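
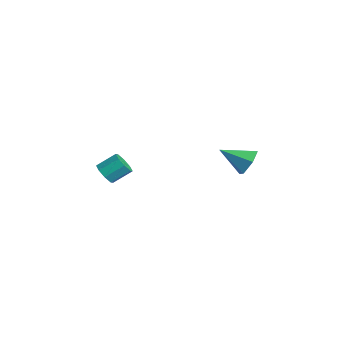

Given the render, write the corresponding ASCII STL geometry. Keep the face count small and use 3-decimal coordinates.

solid 
facet normal 0.463 0.744 -0.482
outer loop
vertex 2.587 3.167 2.287
vertex 2.051 3.662 2.536
vertex 2.686 3.538 2.955
endloop
endfacet
facet normal 0.599 -0.735 0.319
outer loop
vertex 2.587 3.167 2.287
vertex 2.686 3.538 2.955
vertex 1.389 2.598 3.224
endloop
endfacet
facet normal 0.463 0.744 -0.482
outer loop
vertex 2.686 3.538 2.955
vertex 2.051 3.662 2.536
vertex 2.15 4.032 3.203
endloop
endfacet
facet normal 0.301 -0.146 0.942
outer loop
vertex 2.686 3.538 2.955
vertex 2.15 4.032 3.203
vertex 1.389 2.598 3.224
endloop
endfacet
facet normal 0.463 0.744 -0.482
outer loop
vertex 2.15 4.032 3.203
vertex 2.051 3.662 2.536
vertex 1.516 4.156 2.785
endloop
endfacet
facet normal -0.492 0.273 0.827
outer loop
vertex 2.15 4.032 3.203
vertex 1.516 4.156 2.785
vertex 1.389 2.598 3.224
endloop
endfacet
facet normal 0.463 0.744 -0.481
outer loop
vertex 1.516 4.156 2.785
vertex 2.051 3.662 2.536
vertex 1.417 3.786 2.117
endloop
endfacet
facet normal -0.990 0.106 0.088
outer loop
vertex 1.516 4.156 2.785
vertex 1.417 3.786 2.117
vertex 1.389 2.598 3.224
endloop
endfacet
facet normal 0.464 0.744 -0.481
outer loop
vertex 1.417 3.786 2.117
vertex 2.051 3.662 2.536
vertex 1.953 3.291 1.868
endloop
endfacet
facet normal -0.694 -0.482 -0.535
outer loop
vertex 1.417 3.786 2.117
vertex 1.953 3.291 1.868
vertex 1.389 2.598 3.224
endloop
endfacet
facet normal 0.464 0.744 -0.481
outer loop
vertex 1.953 3.291 1.868
vertex 2.051 3.662 2.536
vertex 2.587 3.167 2.287
endloop
endfacet
facet normal 0.101 -0.902 -0.419
outer loop
vertex 1.953 3.291 1.868
vertex 2.587 3.167 2.287
vertex 1.389 2.598 3.224
endloop
endfacet
facet normal -0.144 -0.810 -0.569
outer loop
vertex -3.856 -0.871 -0.166
vertex -4.068 -0.505 -0.633
vertex -3.504 -0.726 -0.461
endloop
endfacet
facet normal 0.667 -0.503 0.549
outer loop
vertex -3.856 -0.871 -0.166
vertex -3.504 -0.726 -0.461
vertex -3.7 0.019 0.46
endloop
endfacet
facet normal 0.666 -0.504 0.550
outer loop
vertex -3.7 0.019 0.46
vertex -3.504 -0.726 -0.461
vertex -3.347 0.165 0.166
endloop
endfacet
facet normal 0.140 0.809 0.570
outer loop
vertex -3.7 0.019 0.46
vertex -3.347 0.165 0.166
vertex -3.912 0.385 -0.007
endloop
endfacet
facet normal -0.143 -0.809 -0.570
outer loop
vertex -3.504 -0.726 -0.461
vertex -4.068 -0.505 -0.633
vertex -3.482 -0.451 -0.857
endloop
endfacet
facet normal 0.989 -0.143 -0.044
outer loop
vertex -3.504 -0.726 -0.461
vertex -3.482 -0.451 -0.857
vertex -3.347 0.165 0.166
endloop
endfacet
facet normal 0.989 -0.143 -0.044
outer loop
vertex -3.347 0.165 0.166
vertex -3.482 -0.451 -0.857
vertex -3.325 0.439 -0.23
endloop
endfacet
facet normal 0.141 0.810 0.569
outer loop
vertex -3.347 0.165 0.166
vertex -3.325 0.439 -0.23
vertex -3.912 0.385 -0.007
endloop
endfacet
facet normal -0.143 -0.810 -0.569
outer loop
vertex -3.482 -0.451 -0.857
vertex -4.068 -0.505 -0.633
vertex -3.803 -0.208 -1.122
endloop
endfacet
facet normal 0.732 0.301 -0.611
outer loop
vertex -3.482 -0.451 -0.857
vertex -3.803 -0.208 -1.122
vertex -3.325 0.439 -0.23
endloop
endfacet
facet normal 0.731 0.302 -0.611
outer loop
vertex -3.325 0.439 -0.23
vertex -3.803 -0.208 -1.122
vertex -3.647 0.682 -0.495
endloop
endfacet
facet normal 0.142 0.809 0.570
outer loop
vertex -3.325 0.439 -0.23
vertex -3.647 0.682 -0.495
vertex -3.912 0.385 -0.007
endloop
endfacet
facet normal -0.143 -0.810 -0.569
outer loop
vertex -3.803 -0.208 -1.122
vertex -4.068 -0.505 -0.633
vertex -4.28 -0.139 -1.1
endloop
endfacet
facet normal 0.045 0.570 -0.820
outer loop
vertex -3.803 -0.208 -1.122
vertex -4.28 -0.139 -1.1
vertex -3.647 0.682 -0.495
endloop
endfacet
facet normal 0.046 0.569 -0.821
outer loop
vertex -3.647 0.682 -0.495
vertex -4.28 -0.139 -1.1
vertex -4.124 0.751 -0.474
endloop
endfacet
facet normal 0.142 0.809 0.570
outer loop
vertex -3.647 0.682 -0.495
vertex -4.124 0.751 -0.474
vertex -3.912 0.385 -0.007
endloop
endfacet
facet normal -0.140 -0.809 -0.570
outer loop
vertex -4.28 -0.139 -1.1
vertex -4.068 -0.505 -0.633
vertex -4.633 -0.285 -0.806
endloop
endfacet
facet normal -0.666 0.504 -0.550
outer loop
vertex -4.28 -0.139 -1.1
vertex -4.633 -0.285 -0.806
vertex -4.124 0.751 -0.474
endloop
endfacet
facet normal -0.667 0.504 -0.549
outer loop
vertex -4.124 0.751 -0.474
vertex -4.633 -0.285 -0.806
vertex -4.476 0.606 -0.179
endloop
endfacet
facet normal 0.144 0.810 0.569
outer loop
vertex -4.124 0.751 -0.474
vertex -4.476 0.606 -0.179
vertex -3.912 0.385 -0.007
endloop
endfacet
facet normal -0.141 -0.810 -0.569
outer loop
vertex -4.633 -0.285 -0.806
vertex -4.068 -0.505 -0.633
vertex -4.655 -0.559 -0.41
endloop
endfacet
facet normal -0.989 0.143 0.044
outer loop
vertex -4.633 -0.285 -0.806
vertex -4.655 -0.559 -0.41
vertex -4.476 0.606 -0.179
endloop
endfacet
facet normal -0.989 0.143 0.044
outer loop
vertex -4.476 0.606 -0.179
vertex -4.655 -0.559 -0.41
vertex -4.498 0.331 0.217
endloop
endfacet
facet normal 0.143 0.809 0.570
outer loop
vertex -4.476 0.606 -0.179
vertex -4.498 0.331 0.217
vertex -3.912 0.385 -0.007
endloop
endfacet
facet normal -0.142 -0.809 -0.570
outer loop
vertex -4.655 -0.559 -0.41
vertex -4.068 -0.505 -0.633
vertex -4.333 -0.802 -0.145
endloop
endfacet
facet normal -0.731 -0.302 0.612
outer loop
vertex -4.655 -0.559 -0.41
vertex -4.333 -0.802 -0.145
vertex -4.498 0.331 0.217
endloop
endfacet
facet normal -0.732 -0.302 0.610
outer loop
vertex -4.498 0.331 0.217
vertex -4.333 -0.802 -0.145
vertex -4.177 0.088 0.482
endloop
endfacet
facet normal 0.143 0.810 0.569
outer loop
vertex -4.498 0.331 0.217
vertex -4.177 0.088 0.482
vertex -3.912 0.385 -0.007
endloop
endfacet
facet normal -0.142 -0.809 -0.570
outer loop
vertex -4.333 -0.802 -0.145
vertex -4.068 -0.505 -0.633
vertex -3.856 -0.871 -0.166
endloop
endfacet
facet normal -0.046 -0.570 0.820
outer loop
vertex -4.333 -0.802 -0.145
vertex -3.856 -0.871 -0.166
vertex -4.177 0.088 0.482
endloop
endfacet
facet normal -0.045 -0.570 0.821
outer loop
vertex -4.177 0.088 0.482
vertex -3.856 -0.871 -0.166
vertex -3.7 0.019 0.46
endloop
endfacet
facet normal 0.143 0.810 0.569
outer loop
vertex -4.177 0.088 0.482
vertex -3.7 0.019 0.46
vertex -3.912 0.385 -0.007
endloop
endfacet

endsolid


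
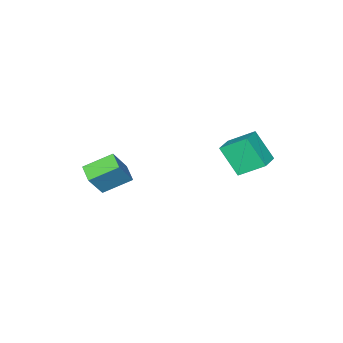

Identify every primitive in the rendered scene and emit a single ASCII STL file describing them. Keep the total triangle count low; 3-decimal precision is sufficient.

solid 
facet normal -0.512 -0.051 -0.857
outer loop
vertex 2.81 -3.982 -1.243
vertex 1.29 -3.065 -0.389
vertex 3.244 -2.965 -1.563
endloop
endfacet
facet normal 0.772 -0.466 -0.433
outer loop
vertex 4.35 -2.855 0.289
vertex 2.81 -3.982 -1.243
vertex 3.244 -2.965 -1.563
endloop
endfacet
facet normal -0.512 -0.052 -0.857
outer loop
vertex 3.244 -2.965 -1.563
vertex 1.29 -3.065 -0.389
vertex 1.723 -2.048 -0.709
endloop
endfacet
facet normal 0.377 0.884 -0.278
outer loop
vertex 1.723 -2.048 -0.709
vertex 4.35 -2.855 0.289
vertex 3.244 -2.965 -1.563
endloop
endfacet
facet normal -0.377 -0.884 0.278
outer loop
vertex 2.81 -3.982 -1.243
vertex 2.396 -2.955 1.463
vertex 1.29 -3.065 -0.389
endloop
endfacet
facet normal 0.772 -0.465 -0.434
outer loop
vertex 3.917 -3.872 0.609
vertex 2.81 -3.982 -1.243
vertex 4.35 -2.855 0.289
endloop
endfacet
facet normal -0.377 -0.884 0.278
outer loop
vertex 3.917 -3.872 0.609
vertex 2.396 -2.955 1.463
vertex 2.81 -3.982 -1.243
endloop
endfacet
facet normal -0.772 0.465 0.433
outer loop
vertex 1.29 -3.065 -0.389
vertex 2.396 -2.955 1.463
vertex 1.723 -2.048 -0.709
endloop
endfacet
facet normal 0.377 0.884 -0.278
outer loop
vertex 2.83 -1.938 1.143
vertex 4.35 -2.855 0.289
vertex 1.723 -2.048 -0.709
endloop
endfacet
facet normal -0.772 0.466 0.434
outer loop
vertex 1.723 -2.048 -0.709
vertex 2.396 -2.955 1.463
vertex 2.83 -1.938 1.143
endloop
endfacet
facet normal 0.513 0.051 0.857
outer loop
vertex 2.83 -1.938 1.143
vertex 3.917 -3.872 0.609
vertex 4.35 -2.855 0.289
endloop
endfacet
facet normal 0.512 0.051 0.857
outer loop
vertex 2.396 -2.955 1.463
vertex 3.917 -3.872 0.609
vertex 2.83 -1.938 1.143
endloop
endfacet
facet normal -0.900 -0.369 -0.231
outer loop
vertex -2.368 3.558 4.712
vertex -2.509 4.906 3.107
vertex -1.538 2.26 3.549
endloop
endfacet
facet normal 0.067 -0.642 0.764
outer loop
vertex -0.431 2.714 3.833
vertex -2.368 3.558 4.712
vertex -1.538 2.26 3.549
endloop
endfacet
facet normal -0.900 -0.369 -0.231
outer loop
vertex -1.538 2.26 3.549
vertex -2.509 4.906 3.107
vertex -1.679 3.608 1.944
endloop
endfacet
facet normal 0.430 -0.672 -0.602
outer loop
vertex -1.679 3.608 1.944
vertex -0.431 2.714 3.833
vertex -1.538 2.26 3.549
endloop
endfacet
facet normal -0.430 0.672 0.602
outer loop
vertex -2.368 3.558 4.712
vertex -1.402 5.36 3.391
vertex -2.509 4.906 3.107
endloop
endfacet
facet normal 0.067 -0.642 0.764
outer loop
vertex -1.261 4.012 4.996
vertex -2.368 3.558 4.712
vertex -0.431 2.714 3.833
endloop
endfacet
facet normal -0.430 0.672 0.602
outer loop
vertex -1.261 4.012 4.996
vertex -1.402 5.36 3.391
vertex -2.368 3.558 4.712
endloop
endfacet
facet normal -0.067 0.642 -0.764
outer loop
vertex -2.509 4.906 3.107
vertex -1.402 5.36 3.391
vertex -1.679 3.608 1.944
endloop
endfacet
facet normal 0.430 -0.672 -0.602
outer loop
vertex -0.572 4.062 2.228
vertex -0.431 2.714 3.833
vertex -1.679 3.608 1.944
endloop
endfacet
facet normal -0.067 0.642 -0.764
outer loop
vertex -1.679 3.608 1.944
vertex -1.402 5.36 3.391
vertex -0.572 4.062 2.228
endloop
endfacet
facet normal 0.900 0.369 0.231
outer loop
vertex -0.572 4.062 2.228
vertex -1.261 4.012 4.996
vertex -0.431 2.714 3.833
endloop
endfacet
facet normal 0.900 0.369 0.231
outer loop
vertex -1.402 5.36 3.391
vertex -1.261 4.012 4.996
vertex -0.572 4.062 2.228
endloop
endfacet

endsolid


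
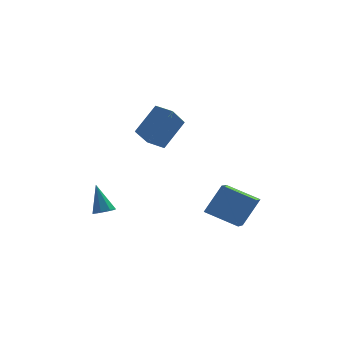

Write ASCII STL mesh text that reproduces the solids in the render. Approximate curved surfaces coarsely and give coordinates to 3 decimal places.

solid 
facet normal 0.222 -0.409 -0.885
outer loop
vertex -1.203 2.413 -2.282
vertex -1.716 2.509 -2.455
vertex -1.243 2.79 -2.466
endloop
endfacet
facet normal 0.855 0.298 0.424
outer loop
vertex -1.203 2.413 -2.282
vertex -1.243 2.79 -2.466
vertex -2.064 3.151 -1.065
endloop
endfacet
facet normal 0.222 -0.408 -0.886
outer loop
vertex -1.243 2.79 -2.466
vertex -1.716 2.509 -2.455
vertex -1.56 3.002 -2.643
endloop
endfacet
facet normal 0.520 0.850 0.086
outer loop
vertex -1.243 2.79 -2.466
vertex -1.56 3.002 -2.643
vertex -2.064 3.151 -1.065
endloop
endfacet
facet normal 0.221 -0.408 -0.886
outer loop
vertex -1.56 3.002 -2.643
vertex -1.716 2.509 -2.455
vertex -1.968 2.926 -2.71
endloop
endfacet
facet normal -0.159 0.977 -0.143
outer loop
vertex -1.56 3.002 -2.643
vertex -1.968 2.926 -2.71
vertex -2.064 3.151 -1.065
endloop
endfacet
facet normal 0.223 -0.407 -0.886
outer loop
vertex -1.968 2.926 -2.71
vertex -1.716 2.509 -2.455
vertex -2.229 2.605 -2.628
endloop
endfacet
facet normal -0.785 0.606 -0.129
outer loop
vertex -1.968 2.926 -2.71
vertex -2.229 2.605 -2.628
vertex -2.064 3.151 -1.065
endloop
endfacet
facet normal 0.222 -0.409 -0.885
outer loop
vertex -2.229 2.605 -2.628
vertex -1.716 2.509 -2.455
vertex -2.189 2.229 -2.444
endloop
endfacet
facet normal -0.992 -0.046 0.121
outer loop
vertex -2.229 2.605 -2.628
vertex -2.189 2.229 -2.444
vertex -2.064 3.151 -1.065
endloop
endfacet
facet normal 0.221 -0.408 -0.886
outer loop
vertex -2.189 2.229 -2.444
vertex -1.716 2.509 -2.455
vertex -1.871 2.017 -2.267
endloop
endfacet
facet normal -0.655 -0.599 0.460
outer loop
vertex -2.189 2.229 -2.444
vertex -1.871 2.017 -2.267
vertex -2.064 3.151 -1.065
endloop
endfacet
facet normal 0.221 -0.408 -0.886
outer loop
vertex -1.871 2.017 -2.267
vertex -1.716 2.509 -2.455
vertex -1.463 2.093 -2.2
endloop
endfacet
facet normal 0.022 -0.725 0.688
outer loop
vertex -1.871 2.017 -2.267
vertex -1.463 2.093 -2.2
vertex -2.064 3.151 -1.065
endloop
endfacet
facet normal 0.222 -0.408 -0.886
outer loop
vertex -1.463 2.093 -2.2
vertex -1.716 2.509 -2.455
vertex -1.203 2.413 -2.282
endloop
endfacet
facet normal 0.649 -0.354 0.674
outer loop
vertex -1.463 2.093 -2.2
vertex -1.203 2.413 -2.282
vertex -2.064 3.151 -1.065
endloop
endfacet
facet normal -0.401 -0.624 0.671
outer loop
vertex 1.245 1.239 3.93
vertex 0.535 1.853 4.077
vertex 0.328 0.479 2.675
endloop
endfacet
facet normal 0.747 -0.646 -0.155
outer loop
vertex 0.885 1.347 1.743
vertex 1.245 1.239 3.93
vertex 0.328 0.479 2.675
endloop
endfacet
facet normal -0.401 -0.624 0.671
outer loop
vertex 0.328 0.479 2.675
vertex 0.535 1.853 4.077
vertex -0.382 1.093 2.822
endloop
endfacet
facet normal -0.530 -0.439 -0.726
outer loop
vertex -0.382 1.093 2.822
vertex 0.885 1.347 1.743
vertex 0.328 0.479 2.675
endloop
endfacet
facet normal 0.530 0.439 0.726
outer loop
vertex 1.245 1.239 3.93
vertex 1.092 2.721 3.145
vertex 0.535 1.853 4.077
endloop
endfacet
facet normal 0.747 -0.646 -0.155
outer loop
vertex 1.802 2.107 2.998
vertex 1.245 1.239 3.93
vertex 0.885 1.347 1.743
endloop
endfacet
facet normal 0.530 0.439 0.726
outer loop
vertex 1.802 2.107 2.998
vertex 1.092 2.721 3.145
vertex 1.245 1.239 3.93
endloop
endfacet
facet normal -0.747 0.646 0.155
outer loop
vertex 0.535 1.853 4.077
vertex 1.092 2.721 3.145
vertex -0.382 1.093 2.822
endloop
endfacet
facet normal -0.530 -0.439 -0.726
outer loop
vertex 0.175 1.961 1.89
vertex 0.885 1.347 1.743
vertex -0.382 1.093 2.822
endloop
endfacet
facet normal -0.747 0.646 0.155
outer loop
vertex -0.382 1.093 2.822
vertex 1.092 2.721 3.145
vertex 0.175 1.961 1.89
endloop
endfacet
facet normal 0.401 0.624 -0.671
outer loop
vertex 0.175 1.961 1.89
vertex 1.802 2.107 2.998
vertex 0.885 1.347 1.743
endloop
endfacet
facet normal 0.401 0.624 -0.671
outer loop
vertex 1.092 2.721 3.145
vertex 1.802 2.107 2.998
vertex 0.175 1.961 1.89
endloop
endfacet
facet normal -0.849 0.350 0.396
outer loop
vertex 3.27 0.022 -0.05
vertex 3.574 1.244 -0.479
vertex 2.489 -0.279 -1.46
endloop
endfacet
facet normal -0.229 -0.918 0.323
outer loop
vertex 3.906 -0.864 -2.121
vertex 3.27 0.022 -0.05
vertex 2.489 -0.279 -1.46
endloop
endfacet
facet normal -0.849 0.350 0.396
outer loop
vertex 2.489 -0.279 -1.46
vertex 3.574 1.244 -0.479
vertex 2.792 0.943 -1.889
endloop
endfacet
facet normal -0.477 -0.184 -0.860
outer loop
vertex 2.792 0.943 -1.889
vertex 3.906 -0.864 -2.121
vertex 2.489 -0.279 -1.46
endloop
endfacet
facet normal 0.477 0.183 0.860
outer loop
vertex 3.27 0.022 -0.05
vertex 4.991 0.659 -1.14
vertex 3.574 1.244 -0.479
endloop
endfacet
facet normal -0.228 -0.918 0.323
outer loop
vertex 4.688 -0.563 -0.711
vertex 3.27 0.022 -0.05
vertex 3.906 -0.864 -2.121
endloop
endfacet
facet normal 0.477 0.184 0.860
outer loop
vertex 4.688 -0.563 -0.711
vertex 4.991 0.659 -1.14
vertex 3.27 0.022 -0.05
endloop
endfacet
facet normal 0.229 0.918 -0.323
outer loop
vertex 3.574 1.244 -0.479
vertex 4.991 0.659 -1.14
vertex 2.792 0.943 -1.889
endloop
endfacet
facet normal -0.476 -0.183 -0.860
outer loop
vertex 4.21 0.358 -2.55
vertex 3.906 -0.864 -2.121
vertex 2.792 0.943 -1.889
endloop
endfacet
facet normal 0.229 0.919 -0.323
outer loop
vertex 2.792 0.943 -1.889
vertex 4.991 0.659 -1.14
vertex 4.21 0.358 -2.55
endloop
endfacet
facet normal 0.849 -0.350 -0.396
outer loop
vertex 4.21 0.358 -2.55
vertex 4.688 -0.563 -0.711
vertex 3.906 -0.864 -2.121
endloop
endfacet
facet normal 0.849 -0.350 -0.396
outer loop
vertex 4.991 0.659 -1.14
vertex 4.688 -0.563 -0.711
vertex 4.21 0.358 -2.55
endloop
endfacet

endsolid


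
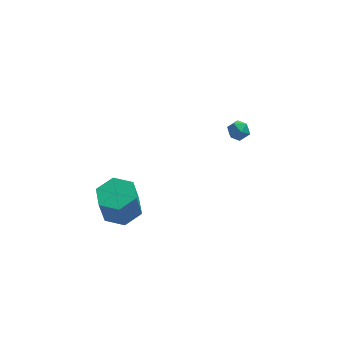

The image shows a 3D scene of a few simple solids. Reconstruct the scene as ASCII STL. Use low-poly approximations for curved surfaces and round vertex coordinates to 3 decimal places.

solid 
facet normal 0.118 0.447 0.887
outer loop
vertex 3.531 3.826 -3.336
vertex 3.23 3.316 -3.039
vertex 3.887 3.309 -3.123
endloop
endfacet
facet normal 0.645 0.625 0.439
outer loop
vertex 3.531 3.826 -3.336
vertex 3.887 3.309 -3.123
vertex 4.021 3.584 -3.711
endloop
endfacet
facet normal 0.352 0.926 -0.138
outer loop
vertex 3.531 3.826 -3.336
vertex 4.021 3.584 -3.711
vertex 3.446 3.761 -3.99
endloop
endfacet
facet normal -0.357 0.933 -0.046
outer loop
vertex 3.531 3.826 -3.336
vertex 3.446 3.761 -3.99
vertex 2.958 3.595 -3.574
endloop
endfacet
facet normal -0.500 0.637 0.587
outer loop
vertex 3.531 3.826 -3.336
vertex 2.958 3.595 -3.574
vertex 3.23 3.316 -3.039
endloop
endfacet
facet normal 0.972 0.024 0.233
outer loop
vertex 4.021 3.584 -3.711
vertex 3.887 3.309 -3.123
vertex 4.022 2.925 -3.646
endloop
endfacet
facet normal 0.120 -0.263 0.957
outer loop
vertex 3.887 3.309 -3.123
vertex 3.23 3.316 -3.039
vertex 3.534 2.759 -3.23
endloop
endfacet
facet normal -0.881 0.045 0.471
outer loop
vertex 3.23 3.316 -3.039
vertex 2.958 3.595 -3.574
vertex 2.959 2.936 -3.509
endloop
endfacet
facet normal -0.649 0.524 -0.552
outer loop
vertex 2.958 3.595 -3.574
vertex 3.446 3.761 -3.99
vertex 3.093 3.211 -4.097
endloop
endfacet
facet normal 0.497 0.512 -0.701
outer loop
vertex 3.446 3.761 -3.99
vertex 4.021 3.584 -3.711
vertex 3.75 3.204 -4.181
endloop
endfacet
facet normal 0.357 -0.933 0.046
outer loop
vertex 3.449 2.694 -3.884
vertex 4.022 2.925 -3.646
vertex 3.534 2.759 -3.23
endloop
endfacet
facet normal -0.352 -0.926 0.138
outer loop
vertex 3.449 2.694 -3.884
vertex 3.534 2.759 -3.23
vertex 2.959 2.936 -3.509
endloop
endfacet
facet normal -0.645 -0.625 -0.439
outer loop
vertex 3.449 2.694 -3.884
vertex 2.959 2.936 -3.509
vertex 3.093 3.211 -4.097
endloop
endfacet
facet normal -0.118 -0.447 -0.887
outer loop
vertex 3.449 2.694 -3.884
vertex 3.093 3.211 -4.097
vertex 3.75 3.204 -4.181
endloop
endfacet
facet normal 0.500 -0.637 -0.587
outer loop
vertex 3.449 2.694 -3.884
vertex 3.75 3.204 -4.181
vertex 4.022 2.925 -3.646
endloop
endfacet
facet normal 0.649 -0.524 0.552
outer loop
vertex 3.534 2.759 -3.23
vertex 4.022 2.925 -3.646
vertex 3.887 3.309 -3.123
endloop
endfacet
facet normal -0.497 -0.512 0.701
outer loop
vertex 2.959 2.936 -3.509
vertex 3.534 2.759 -3.23
vertex 3.23 3.316 -3.039
endloop
endfacet
facet normal -0.972 -0.024 -0.233
outer loop
vertex 3.093 3.211 -4.097
vertex 2.959 2.936 -3.509
vertex 2.958 3.595 -3.574
endloop
endfacet
facet normal -0.120 0.263 -0.957
outer loop
vertex 3.75 3.204 -4.181
vertex 3.093 3.211 -4.097
vertex 3.446 3.761 -3.99
endloop
endfacet
facet normal 0.881 -0.045 -0.471
outer loop
vertex 4.022 2.925 -3.646
vertex 3.75 3.204 -4.181
vertex 4.021 3.584 -3.711
endloop
endfacet
facet normal 0.165 0.150 -0.975
outer loop
vertex -2.175 -1.062 -3.783
vertex -3.069 -1.583 -4.014
vertex -3.091 -0.535 -3.857
endloop
endfacet
facet normal 0.475 0.855 0.211
outer loop
vertex -2.175 -1.062 -3.783
vertex -3.091 -0.535 -3.857
vertex -2.456 -1.317 -2.116
endloop
endfacet
facet normal 0.475 0.854 0.211
outer loop
vertex -2.456 -1.317 -2.116
vertex -3.091 -0.535 -3.857
vertex -3.373 -0.789 -2.19
endloop
endfacet
facet normal -0.164 -0.149 0.975
outer loop
vertex -2.456 -1.317 -2.116
vertex -3.373 -0.789 -2.19
vertex -3.351 -1.837 -2.346
endloop
endfacet
facet normal 0.165 0.150 -0.975
outer loop
vertex -3.091 -0.535 -3.857
vertex -3.069 -1.583 -4.014
vertex -3.986 -1.055 -4.088
endloop
endfacet
facet normal -0.510 0.859 0.045
outer loop
vertex -3.091 -0.535 -3.857
vertex -3.986 -1.055 -4.088
vertex -3.373 -0.789 -2.19
endloop
endfacet
facet normal -0.512 0.858 0.045
outer loop
vertex -3.373 -0.789 -2.19
vertex -3.986 -1.055 -4.088
vertex -4.267 -1.31 -2.42
endloop
endfacet
facet normal -0.164 -0.149 0.975
outer loop
vertex -3.373 -0.789 -2.19
vertex -4.267 -1.31 -2.42
vertex -3.351 -1.837 -2.346
endloop
endfacet
facet normal 0.164 0.149 -0.975
outer loop
vertex -3.986 -1.055 -4.088
vertex -3.069 -1.583 -4.014
vertex -3.964 -2.103 -4.244
endloop
endfacet
facet normal -0.986 0.004 -0.166
outer loop
vertex -3.986 -1.055 -4.088
vertex -3.964 -2.103 -4.244
vertex -4.267 -1.31 -2.42
endloop
endfacet
facet normal -0.986 0.004 -0.166
outer loop
vertex -4.267 -1.31 -2.42
vertex -3.964 -2.103 -4.244
vertex -4.245 -2.358 -2.577
endloop
endfacet
facet normal -0.165 -0.150 0.975
outer loop
vertex -4.267 -1.31 -2.42
vertex -4.245 -2.358 -2.577
vertex -3.351 -1.837 -2.346
endloop
endfacet
facet normal 0.164 0.149 -0.975
outer loop
vertex -3.964 -2.103 -4.244
vertex -3.069 -1.583 -4.014
vertex -3.047 -2.631 -4.17
endloop
endfacet
facet normal -0.475 -0.854 -0.211
outer loop
vertex -3.964 -2.103 -4.244
vertex -3.047 -2.631 -4.17
vertex -4.245 -2.358 -2.577
endloop
endfacet
facet normal -0.475 -0.855 -0.211
outer loop
vertex -4.245 -2.358 -2.577
vertex -3.047 -2.631 -4.17
vertex -3.329 -2.885 -2.503
endloop
endfacet
facet normal -0.165 -0.150 0.975
outer loop
vertex -4.245 -2.358 -2.577
vertex -3.329 -2.885 -2.503
vertex -3.351 -1.837 -2.346
endloop
endfacet
facet normal 0.164 0.149 -0.975
outer loop
vertex -3.047 -2.631 -4.17
vertex -3.069 -1.583 -4.014
vertex -2.153 -2.11 -3.94
endloop
endfacet
facet normal 0.511 -0.858 -0.044
outer loop
vertex -3.047 -2.631 -4.17
vertex -2.153 -2.11 -3.94
vertex -3.329 -2.885 -2.503
endloop
endfacet
facet normal 0.511 -0.859 -0.045
outer loop
vertex -3.329 -2.885 -2.503
vertex -2.153 -2.11 -3.94
vertex -2.434 -2.365 -2.272
endloop
endfacet
facet normal -0.165 -0.150 0.975
outer loop
vertex -3.329 -2.885 -2.503
vertex -2.434 -2.365 -2.272
vertex -3.351 -1.837 -2.346
endloop
endfacet
facet normal 0.165 0.150 -0.975
outer loop
vertex -2.153 -2.11 -3.94
vertex -3.069 -1.583 -4.014
vertex -2.175 -1.062 -3.783
endloop
endfacet
facet normal 0.986 -0.004 0.166
outer loop
vertex -2.153 -2.11 -3.94
vertex -2.175 -1.062 -3.783
vertex -2.434 -2.365 -2.272
endloop
endfacet
facet normal 0.986 -0.004 0.166
outer loop
vertex -2.434 -2.365 -2.272
vertex -2.175 -1.062 -3.783
vertex -2.456 -1.317 -2.116
endloop
endfacet
facet normal -0.164 -0.149 0.975
outer loop
vertex -2.434 -2.365 -2.272
vertex -2.456 -1.317 -2.116
vertex -3.351 -1.837 -2.346
endloop
endfacet

endsolid


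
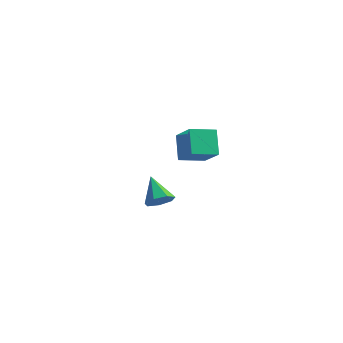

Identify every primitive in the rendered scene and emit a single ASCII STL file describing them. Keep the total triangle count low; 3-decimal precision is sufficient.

solid 
facet normal -0.410 0.560 0.720
outer loop
vertex 2.17 2.494 -1.67
vertex 3.074 3.579 -1.999
vertex 1.046 3.095 -2.779
endloop
endfacet
facet normal -0.624 -0.748 0.227
outer loop
vertex 1.686 2.221 -3.901
vertex 2.17 2.494 -1.67
vertex 1.046 3.095 -2.779
endloop
endfacet
facet normal -0.410 0.560 0.720
outer loop
vertex 1.046 3.095 -2.779
vertex 3.074 3.579 -1.999
vertex 1.95 4.18 -3.108
endloop
endfacet
facet normal -0.665 0.355 -0.656
outer loop
vertex 1.95 4.18 -3.108
vertex 1.686 2.221 -3.901
vertex 1.046 3.095 -2.779
endloop
endfacet
facet normal 0.665 -0.355 0.656
outer loop
vertex 2.17 2.494 -1.67
vertex 3.714 2.705 -3.121
vertex 3.074 3.579 -1.999
endloop
endfacet
facet normal -0.624 -0.748 0.227
outer loop
vertex 2.81 1.62 -2.792
vertex 2.17 2.494 -1.67
vertex 1.686 2.221 -3.901
endloop
endfacet
facet normal 0.665 -0.355 0.656
outer loop
vertex 2.81 1.62 -2.792
vertex 3.714 2.705 -3.121
vertex 2.17 2.494 -1.67
endloop
endfacet
facet normal 0.624 0.748 -0.227
outer loop
vertex 3.074 3.579 -1.999
vertex 3.714 2.705 -3.121
vertex 1.95 4.18 -3.108
endloop
endfacet
facet normal -0.665 0.355 -0.656
outer loop
vertex 2.59 3.306 -4.23
vertex 1.686 2.221 -3.901
vertex 1.95 4.18 -3.108
endloop
endfacet
facet normal 0.624 0.748 -0.227
outer loop
vertex 1.95 4.18 -3.108
vertex 3.714 2.705 -3.121
vertex 2.59 3.306 -4.23
endloop
endfacet
facet normal 0.410 -0.560 -0.720
outer loop
vertex 2.59 3.306 -4.23
vertex 2.81 1.62 -2.792
vertex 1.686 2.221 -3.901
endloop
endfacet
facet normal 0.410 -0.560 -0.720
outer loop
vertex 3.714 2.705 -3.121
vertex 2.81 1.62 -2.792
vertex 2.59 3.306 -4.23
endloop
endfacet
facet normal 0.617 -0.480 -0.624
outer loop
vertex 4.463 -3.368 -2.506
vertex 3.988 -3.242 -3.073
vertex 4.558 -2.816 -2.837
endloop
endfacet
facet normal 0.462 0.396 0.793
outer loop
vertex 4.463 -3.368 -2.506
vertex 4.558 -2.816 -2.837
vertex 3.032 -2.498 -2.107
endloop
endfacet
facet normal 0.617 -0.480 -0.624
outer loop
vertex 4.558 -2.816 -2.837
vertex 3.988 -3.242 -3.073
vertex 4.225 -2.584 -3.345
endloop
endfacet
facet normal 0.301 0.926 0.226
outer loop
vertex 4.558 -2.816 -2.837
vertex 4.225 -2.584 -3.345
vertex 3.032 -2.498 -2.107
endloop
endfacet
facet normal 0.617 -0.480 -0.623
outer loop
vertex 4.225 -2.584 -3.345
vertex 3.988 -3.242 -3.073
vertex 3.713 -2.848 -3.649
endloop
endfacet
facet normal -0.273 0.905 -0.326
outer loop
vertex 4.225 -2.584 -3.345
vertex 3.713 -2.848 -3.649
vertex 3.032 -2.498 -2.107
endloop
endfacet
facet normal 0.618 -0.480 -0.623
outer loop
vertex 3.713 -2.848 -3.649
vertex 3.988 -3.242 -3.073
vertex 3.409 -3.408 -3.519
endloop
endfacet
facet normal -0.827 0.346 -0.444
outer loop
vertex 3.713 -2.848 -3.649
vertex 3.409 -3.408 -3.519
vertex 3.032 -2.498 -2.107
endloop
endfacet
facet normal 0.618 -0.480 -0.623
outer loop
vertex 3.409 -3.408 -3.519
vertex 3.988 -3.242 -3.073
vertex 3.541 -3.843 -3.053
endloop
endfacet
facet normal -0.943 -0.329 -0.040
outer loop
vertex 3.409 -3.408 -3.519
vertex 3.541 -3.843 -3.053
vertex 3.032 -2.498 -2.107
endloop
endfacet
facet normal 0.617 -0.480 -0.624
outer loop
vertex 3.541 -3.843 -3.053
vertex 3.988 -3.242 -3.073
vertex 4.01 -3.825 -2.603
endloop
endfacet
facet normal -0.535 -0.612 0.582
outer loop
vertex 3.541 -3.843 -3.053
vertex 4.01 -3.825 -2.603
vertex 3.032 -2.498 -2.107
endloop
endfacet
facet normal 0.617 -0.480 -0.624
outer loop
vertex 4.01 -3.825 -2.603
vertex 3.988 -3.242 -3.073
vertex 4.463 -3.368 -2.506
endloop
endfacet
facet normal 0.089 -0.290 0.953
outer loop
vertex 4.01 -3.825 -2.603
vertex 4.463 -3.368 -2.506
vertex 3.032 -2.498 -2.107
endloop
endfacet

endsolid


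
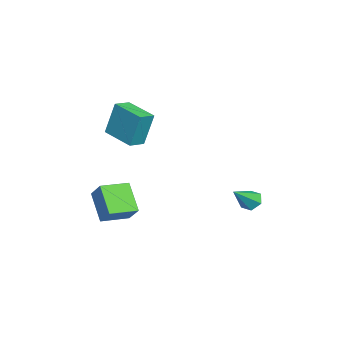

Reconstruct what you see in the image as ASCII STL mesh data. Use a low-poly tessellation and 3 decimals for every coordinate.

solid 
facet normal -0.578 -0.794 0.188
outer loop
vertex -4.121 -4.063 4.374
vertex -4.985 -3.477 4.19
vertex -4.046 -4.618 2.257
endloop
endfacet
facet normal 0.815 -0.553 0.174
outer loop
vertex -2.855 -2.983 1.87
vertex -4.121 -4.063 4.374
vertex -4.046 -4.618 2.257
endloop
endfacet
facet normal -0.578 -0.794 0.188
outer loop
vertex -4.046 -4.618 2.257
vertex -4.985 -3.477 4.19
vertex -4.91 -4.032 2.073
endloop
endfacet
facet normal 0.034 -0.254 -0.967
outer loop
vertex -4.91 -4.032 2.073
vertex -2.855 -2.983 1.87
vertex -4.046 -4.618 2.257
endloop
endfacet
facet normal -0.034 0.254 0.967
outer loop
vertex -4.121 -4.063 4.374
vertex -3.794 -1.842 3.803
vertex -4.985 -3.477 4.19
endloop
endfacet
facet normal 0.815 -0.553 0.174
outer loop
vertex -2.93 -2.428 3.987
vertex -4.121 -4.063 4.374
vertex -2.855 -2.983 1.87
endloop
endfacet
facet normal -0.034 0.254 0.967
outer loop
vertex -2.93 -2.428 3.987
vertex -3.794 -1.842 3.803
vertex -4.121 -4.063 4.374
endloop
endfacet
facet normal -0.815 0.553 -0.174
outer loop
vertex -4.985 -3.477 4.19
vertex -3.794 -1.842 3.803
vertex -4.91 -4.032 2.073
endloop
endfacet
facet normal 0.034 -0.254 -0.967
outer loop
vertex -3.719 -2.397 1.686
vertex -2.855 -2.983 1.87
vertex -4.91 -4.032 2.073
endloop
endfacet
facet normal -0.815 0.553 -0.174
outer loop
vertex -4.91 -4.032 2.073
vertex -3.794 -1.842 3.803
vertex -3.719 -2.397 1.686
endloop
endfacet
facet normal 0.578 0.794 -0.188
outer loop
vertex -3.719 -2.397 1.686
vertex -2.93 -2.428 3.987
vertex -2.855 -2.983 1.87
endloop
endfacet
facet normal 0.578 0.794 -0.188
outer loop
vertex -3.794 -1.842 3.803
vertex -2.93 -2.428 3.987
vertex -3.719 -2.397 1.686
endloop
endfacet
facet normal -0.642 0.433 -0.633
outer loop
vertex -3.144 4.088 -1.999
vertex -3.535 3.484 -2.015
vertex -3.677 3.991 -1.524
endloop
endfacet
facet normal 0.398 0.703 0.590
outer loop
vertex -3.144 4.088 -1.999
vertex -3.677 3.991 -1.524
vertex -2.365 2.696 -0.865
endloop
endfacet
facet normal -0.643 0.432 -0.632
outer loop
vertex -3.677 3.991 -1.524
vertex -3.535 3.484 -2.015
vertex -4.067 3.386 -1.541
endloop
endfacet
facet normal -0.304 0.169 0.938
outer loop
vertex -3.677 3.991 -1.524
vertex -4.067 3.386 -1.541
vertex -2.365 2.696 -0.865
endloop
endfacet
facet normal -0.643 0.433 -0.632
outer loop
vertex -4.067 3.386 -1.541
vertex -3.535 3.484 -2.015
vertex -3.926 2.879 -2.032
endloop
endfacet
facet normal -0.492 -0.672 0.553
outer loop
vertex -4.067 3.386 -1.541
vertex -3.926 2.879 -2.032
vertex -2.365 2.696 -0.865
endloop
endfacet
facet normal -0.643 0.433 -0.632
outer loop
vertex -3.926 2.879 -2.032
vertex -3.535 3.484 -2.015
vertex -3.393 2.977 -2.507
endloop
endfacet
facet normal 0.020 -0.983 -0.181
outer loop
vertex -3.926 2.879 -2.032
vertex -3.393 2.977 -2.507
vertex -2.365 2.696 -0.865
endloop
endfacet
facet normal -0.642 0.434 -0.632
outer loop
vertex -3.393 2.977 -2.507
vertex -3.535 3.484 -2.015
vertex -3.002 3.581 -2.49
endloop
endfacet
facet normal 0.720 -0.451 -0.528
outer loop
vertex -3.393 2.977 -2.507
vertex -3.002 3.581 -2.49
vertex -2.365 2.696 -0.865
endloop
endfacet
facet normal -0.642 0.433 -0.633
outer loop
vertex -3.002 3.581 -2.49
vertex -3.535 3.484 -2.015
vertex -3.144 4.088 -1.999
endloop
endfacet
facet normal 0.909 0.392 -0.142
outer loop
vertex -3.002 3.581 -2.49
vertex -3.144 4.088 -1.999
vertex -2.365 2.696 -0.865
endloop
endfacet
facet normal -0.601 0.796 -0.074
outer loop
vertex -2.349 -3.436 -1.331
vertex -1.567 -2.751 -0.32
vertex -1.164 -2.673 -2.764
endloop
endfacet
facet normal -0.539 -0.473 -0.697
outer loop
vertex -0.153 -4.009 -2.64
vertex -2.349 -3.436 -1.331
vertex -1.164 -2.673 -2.764
endloop
endfacet
facet normal -0.601 0.796 -0.074
outer loop
vertex -1.164 -2.673 -2.764
vertex -1.567 -2.751 -0.32
vertex -0.382 -1.988 -1.753
endloop
endfacet
facet normal 0.589 0.380 -0.713
outer loop
vertex -0.382 -1.988 -1.753
vertex -0.153 -4.009 -2.64
vertex -1.164 -2.673 -2.764
endloop
endfacet
facet normal -0.589 -0.380 0.713
outer loop
vertex -2.349 -3.436 -1.331
vertex -0.556 -4.087 -0.196
vertex -1.567 -2.751 -0.32
endloop
endfacet
facet normal -0.539 -0.473 -0.697
outer loop
vertex -1.338 -4.772 -1.207
vertex -2.349 -3.436 -1.331
vertex -0.153 -4.009 -2.64
endloop
endfacet
facet normal -0.589 -0.380 0.713
outer loop
vertex -1.338 -4.772 -1.207
vertex -0.556 -4.087 -0.196
vertex -2.349 -3.436 -1.331
endloop
endfacet
facet normal 0.539 0.473 0.697
outer loop
vertex -1.567 -2.751 -0.32
vertex -0.556 -4.087 -0.196
vertex -0.382 -1.988 -1.753
endloop
endfacet
facet normal 0.589 0.380 -0.713
outer loop
vertex 0.629 -3.324 -1.629
vertex -0.153 -4.009 -2.64
vertex -0.382 -1.988 -1.753
endloop
endfacet
facet normal 0.539 0.473 0.697
outer loop
vertex -0.382 -1.988 -1.753
vertex -0.556 -4.087 -0.196
vertex 0.629 -3.324 -1.629
endloop
endfacet
facet normal 0.601 -0.796 0.074
outer loop
vertex 0.629 -3.324 -1.629
vertex -1.338 -4.772 -1.207
vertex -0.153 -4.009 -2.64
endloop
endfacet
facet normal 0.601 -0.796 0.074
outer loop
vertex -0.556 -4.087 -0.196
vertex -1.338 -4.772 -1.207
vertex 0.629 -3.324 -1.629
endloop
endfacet

endsolid


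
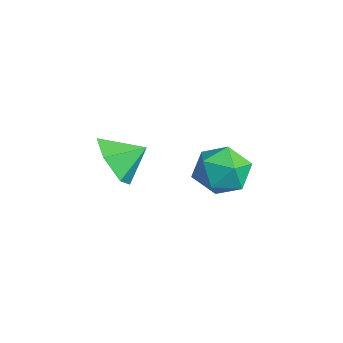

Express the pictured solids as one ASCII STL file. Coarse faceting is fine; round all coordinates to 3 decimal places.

solid 
facet normal -0.200 -0.862 -0.465
outer loop
vertex -2.293 -0.719 3.715
vertex -2.849 -0.24 3.066
vertex -1.893 -0.368 2.893
endloop
endfacet
facet normal 0.826 0.247 0.507
outer loop
vertex -2.293 -0.719 3.715
vertex -1.893 -0.368 2.893
vertex -2.631 0.7 3.574
endloop
endfacet
facet normal -0.200 -0.862 -0.466
outer loop
vertex -1.893 -0.368 2.893
vertex -2.849 -0.24 3.066
vertex -2.449 0.112 2.244
endloop
endfacet
facet normal 0.753 0.633 -0.177
outer loop
vertex -1.893 -0.368 2.893
vertex -2.449 0.112 2.244
vertex -2.631 0.7 3.574
endloop
endfacet
facet normal -0.200 -0.862 -0.466
outer loop
vertex -2.449 0.112 2.244
vertex -2.849 -0.24 3.066
vertex -3.405 0.24 2.417
endloop
endfacet
facet normal 0.051 0.916 -0.398
outer loop
vertex -2.449 0.112 2.244
vertex -3.405 0.24 2.417
vertex -2.631 0.7 3.574
endloop
endfacet
facet normal -0.200 -0.862 -0.466
outer loop
vertex -3.405 0.24 2.417
vertex -2.849 -0.24 3.066
vertex -3.805 -0.112 3.24
endloop
endfacet
facet normal -0.580 0.812 0.065
outer loop
vertex -3.405 0.24 2.417
vertex -3.805 -0.112 3.24
vertex -2.631 0.7 3.574
endloop
endfacet
facet normal -0.200 -0.862 -0.465
outer loop
vertex -3.805 -0.112 3.24
vertex -2.849 -0.24 3.066
vertex -3.249 -0.591 3.889
endloop
endfacet
facet normal -0.508 0.426 0.749
outer loop
vertex -3.805 -0.112 3.24
vertex -3.249 -0.591 3.889
vertex -2.631 0.7 3.574
endloop
endfacet
facet normal -0.200 -0.862 -0.465
outer loop
vertex -3.249 -0.591 3.889
vertex -2.849 -0.24 3.066
vertex -2.293 -0.719 3.715
endloop
endfacet
facet normal 0.196 0.143 0.970
outer loop
vertex -3.249 -0.591 3.889
vertex -2.293 -0.719 3.715
vertex -2.631 0.7 3.574
endloop
endfacet
facet normal -0.731 0.237 0.640
outer loop
vertex -3.981 3.92 1.631
vertex -4.058 2.971 1.894
vertex -3.439 3.569 2.379
endloop
endfacet
facet normal -0.274 0.779 0.564
outer loop
vertex -3.981 3.92 1.631
vertex -3.439 3.569 2.379
vertex -3.033 4.187 1.723
endloop
endfacet
facet normal -0.258 0.958 -0.127
outer loop
vertex -3.981 3.92 1.631
vertex -3.033 4.187 1.723
vertex -3.402 3.97 0.832
endloop
endfacet
facet normal -0.704 0.526 -0.477
outer loop
vertex -3.981 3.92 1.631
vertex -3.402 3.97 0.832
vertex -4.035 3.218 0.937
endloop
endfacet
facet normal -0.997 0.080 -0.003
outer loop
vertex -3.981 3.92 1.631
vertex -4.035 3.218 0.937
vertex -4.058 2.971 1.894
endloop
endfacet
facet normal 0.375 0.548 0.748
outer loop
vertex -3.033 4.187 1.723
vertex -3.439 3.569 2.379
vertex -2.525 3.402 2.043
endloop
endfacet
facet normal -0.364 -0.330 0.871
outer loop
vertex -3.439 3.569 2.379
vertex -4.058 2.971 1.894
vertex -3.158 2.65 2.148
endloop
endfacet
facet normal -0.794 -0.583 -0.170
outer loop
vertex -4.058 2.971 1.894
vertex -4.035 3.218 0.937
vertex -3.527 2.433 1.257
endloop
endfacet
facet normal -0.319 0.138 -0.938
outer loop
vertex -4.035 3.218 0.937
vertex -3.402 3.97 0.832
vertex -3.121 3.051 0.601
endloop
endfacet
facet normal 0.403 0.837 -0.371
outer loop
vertex -3.402 3.97 0.832
vertex -3.033 4.187 1.723
vertex -2.502 3.649 1.086
endloop
endfacet
facet normal 0.704 -0.526 0.477
outer loop
vertex -2.579 2.7 1.349
vertex -2.525 3.402 2.043
vertex -3.158 2.65 2.148
endloop
endfacet
facet normal 0.258 -0.958 0.127
outer loop
vertex -2.579 2.7 1.349
vertex -3.158 2.65 2.148
vertex -3.527 2.433 1.257
endloop
endfacet
facet normal 0.274 -0.779 -0.564
outer loop
vertex -2.579 2.7 1.349
vertex -3.527 2.433 1.257
vertex -3.121 3.051 0.601
endloop
endfacet
facet normal 0.731 -0.237 -0.640
outer loop
vertex -2.579 2.7 1.349
vertex -3.121 3.051 0.601
vertex -2.502 3.649 1.086
endloop
endfacet
facet normal 0.997 -0.080 0.003
outer loop
vertex -2.579 2.7 1.349
vertex -2.502 3.649 1.086
vertex -2.525 3.402 2.043
endloop
endfacet
facet normal 0.319 -0.138 0.938
outer loop
vertex -3.158 2.65 2.148
vertex -2.525 3.402 2.043
vertex -3.439 3.569 2.379
endloop
endfacet
facet normal -0.403 -0.837 0.371
outer loop
vertex -3.527 2.433 1.257
vertex -3.158 2.65 2.148
vertex -4.058 2.971 1.894
endloop
endfacet
facet normal -0.375 -0.548 -0.748
outer loop
vertex -3.121 3.051 0.601
vertex -3.527 2.433 1.257
vertex -4.035 3.218 0.937
endloop
endfacet
facet normal 0.364 0.330 -0.871
outer loop
vertex -2.502 3.649 1.086
vertex -3.121 3.051 0.601
vertex -3.402 3.97 0.832
endloop
endfacet
facet normal 0.794 0.583 0.170
outer loop
vertex -2.525 3.402 2.043
vertex -2.502 3.649 1.086
vertex -3.033 4.187 1.723
endloop
endfacet

endsolid


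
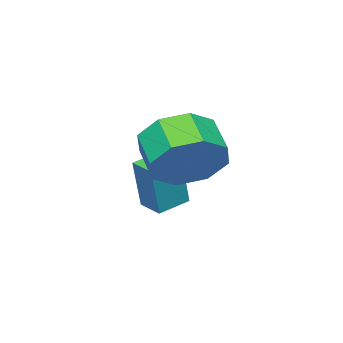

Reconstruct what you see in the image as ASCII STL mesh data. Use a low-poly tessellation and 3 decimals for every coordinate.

solid 
facet normal -0.944 0.256 0.209
outer loop
vertex -4.026 -2.32 2.101
vertex -3.824 -1.527 2.042
vertex -4.408 -2.349 0.414
endloop
endfacet
facet normal -0.246 -0.966 0.072
outer loop
vertex -3.436 -2.613 0.198
vertex -4.026 -2.32 2.101
vertex -4.408 -2.349 0.414
endloop
endfacet
facet normal -0.944 0.256 0.209
outer loop
vertex -4.408 -2.349 0.414
vertex -3.824 -1.527 2.042
vertex -4.206 -1.556 0.355
endloop
endfacet
facet normal -0.221 -0.016 -0.975
outer loop
vertex -4.206 -1.556 0.355
vertex -3.436 -2.613 0.198
vertex -4.408 -2.349 0.414
endloop
endfacet
facet normal 0.221 0.016 0.975
outer loop
vertex -4.026 -2.32 2.101
vertex -2.852 -1.791 1.826
vertex -3.824 -1.527 2.042
endloop
endfacet
facet normal -0.246 -0.966 0.072
outer loop
vertex -3.054 -2.584 1.885
vertex -4.026 -2.32 2.101
vertex -3.436 -2.613 0.198
endloop
endfacet
facet normal 0.221 0.016 0.975
outer loop
vertex -3.054 -2.584 1.885
vertex -2.852 -1.791 1.826
vertex -4.026 -2.32 2.101
endloop
endfacet
facet normal 0.246 0.966 -0.072
outer loop
vertex -3.824 -1.527 2.042
vertex -2.852 -1.791 1.826
vertex -4.206 -1.556 0.355
endloop
endfacet
facet normal -0.221 -0.016 -0.975
outer loop
vertex -3.234 -1.82 0.139
vertex -3.436 -2.613 0.198
vertex -4.206 -1.556 0.355
endloop
endfacet
facet normal 0.246 0.966 -0.072
outer loop
vertex -4.206 -1.556 0.355
vertex -2.852 -1.791 1.826
vertex -3.234 -1.82 0.139
endloop
endfacet
facet normal 0.944 -0.256 -0.209
outer loop
vertex -3.234 -1.82 0.139
vertex -3.054 -2.584 1.885
vertex -3.436 -2.613 0.198
endloop
endfacet
facet normal 0.944 -0.256 -0.209
outer loop
vertex -2.852 -1.791 1.826
vertex -3.054 -2.584 1.885
vertex -3.234 -1.82 0.139
endloop
endfacet
facet normal 0.487 0.730 -0.480
outer loop
vertex -1.306 -0.499 2.399
vertex -1.883 0.246 2.948
vertex -0.939 -0.274 3.114
endloop
endfacet
facet normal 0.755 -0.627 -0.190
outer loop
vertex -1.306 -0.499 2.399
vertex -0.939 -0.274 3.114
vertex -1.899 -1.39 2.984
endloop
endfacet
facet normal 0.755 -0.628 -0.189
outer loop
vertex -1.899 -1.39 2.984
vertex -0.939 -0.274 3.114
vertex -1.533 -1.165 3.699
endloop
endfacet
facet normal -0.486 -0.731 0.479
outer loop
vertex -1.899 -1.39 2.984
vertex -1.533 -1.165 3.699
vertex -2.477 -0.646 3.532
endloop
endfacet
facet normal 0.487 0.730 -0.479
outer loop
vertex -0.939 -0.274 3.114
vertex -1.883 0.246 2.948
vertex -1.126 0.256 3.732
endloop
endfacet
facet normal 0.844 -0.253 0.472
outer loop
vertex -0.939 -0.274 3.114
vertex -1.126 0.256 3.732
vertex -1.533 -1.165 3.699
endloop
endfacet
facet normal 0.844 -0.253 0.473
outer loop
vertex -1.533 -1.165 3.699
vertex -1.126 0.256 3.732
vertex -1.72 -0.636 4.316
endloop
endfacet
facet normal -0.486 -0.731 0.479
outer loop
vertex -1.533 -1.165 3.699
vertex -1.72 -0.636 4.316
vertex -2.477 -0.646 3.532
endloop
endfacet
facet normal 0.486 0.731 -0.479
outer loop
vertex -1.126 0.256 3.732
vertex -1.883 0.246 2.948
vertex -1.756 0.779 3.89
endloop
endfacet
facet normal 0.439 0.269 0.857
outer loop
vertex -1.126 0.256 3.732
vertex -1.756 0.779 3.89
vertex -1.72 -0.636 4.316
endloop
endfacet
facet normal 0.439 0.269 0.857
outer loop
vertex -1.72 -0.636 4.316
vertex -1.756 0.779 3.89
vertex -2.35 -0.112 4.474
endloop
endfacet
facet normal -0.487 -0.730 0.479
outer loop
vertex -1.72 -0.636 4.316
vertex -2.35 -0.112 4.474
vertex -2.477 -0.646 3.532
endloop
endfacet
facet normal 0.486 0.731 -0.479
outer loop
vertex -1.756 0.779 3.89
vertex -1.883 0.246 2.948
vertex -2.461 0.99 3.496
endloop
endfacet
facet normal -0.224 0.634 0.740
outer loop
vertex -1.756 0.779 3.89
vertex -2.461 0.99 3.496
vertex -2.35 -0.112 4.474
endloop
endfacet
facet normal -0.223 0.634 0.740
outer loop
vertex -2.35 -0.112 4.474
vertex -2.461 0.99 3.496
vertex -3.054 0.099 4.081
endloop
endfacet
facet normal -0.487 -0.730 0.480
outer loop
vertex -2.35 -0.112 4.474
vertex -3.054 0.099 4.081
vertex -2.477 -0.646 3.532
endloop
endfacet
facet normal 0.486 0.731 -0.479
outer loop
vertex -2.461 0.99 3.496
vertex -1.883 0.246 2.948
vertex -2.827 0.765 2.781
endloop
endfacet
facet normal -0.756 0.627 0.189
outer loop
vertex -2.461 0.99 3.496
vertex -2.827 0.765 2.781
vertex -3.054 0.099 4.081
endloop
endfacet
facet normal -0.755 0.628 0.190
outer loop
vertex -3.054 0.099 4.081
vertex -2.827 0.765 2.781
vertex -3.421 -0.126 3.366
endloop
endfacet
facet normal -0.487 -0.730 0.480
outer loop
vertex -3.054 0.099 4.081
vertex -3.421 -0.126 3.366
vertex -2.477 -0.646 3.532
endloop
endfacet
facet normal 0.486 0.731 -0.479
outer loop
vertex -2.827 0.765 2.781
vertex -1.883 0.246 2.948
vertex -2.64 0.236 2.164
endloop
endfacet
facet normal -0.844 0.253 -0.473
outer loop
vertex -2.827 0.765 2.781
vertex -2.64 0.236 2.164
vertex -3.421 -0.126 3.366
endloop
endfacet
facet normal -0.844 0.253 -0.472
outer loop
vertex -3.421 -0.126 3.366
vertex -2.64 0.236 2.164
vertex -3.234 -0.656 2.748
endloop
endfacet
facet normal -0.487 -0.730 0.479
outer loop
vertex -3.421 -0.126 3.366
vertex -3.234 -0.656 2.748
vertex -2.477 -0.646 3.532
endloop
endfacet
facet normal 0.487 0.730 -0.479
outer loop
vertex -2.64 0.236 2.164
vertex -1.883 0.246 2.948
vertex -2.01 -0.288 2.006
endloop
endfacet
facet normal -0.439 -0.269 -0.857
outer loop
vertex -2.64 0.236 2.164
vertex -2.01 -0.288 2.006
vertex -3.234 -0.656 2.748
endloop
endfacet
facet normal -0.439 -0.269 -0.857
outer loop
vertex -3.234 -0.656 2.748
vertex -2.01 -0.288 2.006
vertex -2.604 -1.179 2.59
endloop
endfacet
facet normal -0.486 -0.731 0.479
outer loop
vertex -3.234 -0.656 2.748
vertex -2.604 -1.179 2.59
vertex -2.477 -0.646 3.532
endloop
endfacet
facet normal 0.487 0.730 -0.480
outer loop
vertex -2.01 -0.288 2.006
vertex -1.883 0.246 2.948
vertex -1.306 -0.499 2.399
endloop
endfacet
facet normal 0.223 -0.634 -0.740
outer loop
vertex -2.01 -0.288 2.006
vertex -1.306 -0.499 2.399
vertex -2.604 -1.179 2.59
endloop
endfacet
facet normal 0.224 -0.635 -0.740
outer loop
vertex -2.604 -1.179 2.59
vertex -1.306 -0.499 2.399
vertex -1.899 -1.39 2.984
endloop
endfacet
facet normal -0.486 -0.731 0.479
outer loop
vertex -2.604 -1.179 2.59
vertex -1.899 -1.39 2.984
vertex -2.477 -0.646 3.532
endloop
endfacet

endsolid


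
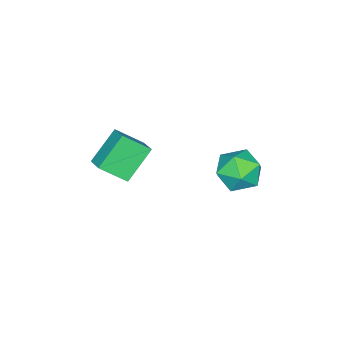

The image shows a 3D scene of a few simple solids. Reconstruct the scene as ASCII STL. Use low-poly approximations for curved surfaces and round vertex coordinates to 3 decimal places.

solid 
facet normal -0.409 0.662 -0.628
outer loop
vertex 0.697 -2.207 3.743
vertex 2.198 -2.617 2.333
vertex 0.05 -3.032 3.295
endloop
endfacet
facet normal -0.714 0.195 0.672
outer loop
vertex 0.762 -4.183 4.387
vertex 0.697 -2.207 3.743
vertex 0.05 -3.032 3.295
endloop
endfacet
facet normal -0.409 0.662 -0.628
outer loop
vertex 0.05 -3.032 3.295
vertex 2.198 -2.617 2.333
vertex 1.551 -3.442 1.884
endloop
endfacet
facet normal -0.567 -0.724 -0.393
outer loop
vertex 1.551 -3.442 1.884
vertex 0.762 -4.183 4.387
vertex 0.05 -3.032 3.295
endloop
endfacet
facet normal 0.567 0.724 0.393
outer loop
vertex 0.697 -2.207 3.743
vertex 2.91 -3.768 3.425
vertex 2.198 -2.617 2.333
endloop
endfacet
facet normal -0.715 0.195 0.671
outer loop
vertex 1.409 -3.358 4.836
vertex 0.697 -2.207 3.743
vertex 0.762 -4.183 4.387
endloop
endfacet
facet normal 0.567 0.724 0.393
outer loop
vertex 1.409 -3.358 4.836
vertex 2.91 -3.768 3.425
vertex 0.697 -2.207 3.743
endloop
endfacet
facet normal 0.715 -0.195 -0.672
outer loop
vertex 2.198 -2.617 2.333
vertex 2.91 -3.768 3.425
vertex 1.551 -3.442 1.884
endloop
endfacet
facet normal -0.567 -0.724 -0.393
outer loop
vertex 2.263 -4.593 2.977
vertex 0.762 -4.183 4.387
vertex 1.551 -3.442 1.884
endloop
endfacet
facet normal 0.715 -0.196 -0.672
outer loop
vertex 1.551 -3.442 1.884
vertex 2.91 -3.768 3.425
vertex 2.263 -4.593 2.977
endloop
endfacet
facet normal 0.409 -0.662 0.628
outer loop
vertex 2.263 -4.593 2.977
vertex 1.409 -3.358 4.836
vertex 0.762 -4.183 4.387
endloop
endfacet
facet normal 0.409 -0.662 0.628
outer loop
vertex 2.91 -3.768 3.425
vertex 1.409 -3.358 4.836
vertex 2.263 -4.593 2.977
endloop
endfacet
facet normal -0.357 0.934 -0.018
outer loop
vertex 0.311 3.189 3.307
vertex -0.858 2.746 3.477
vertex -0.143 3.038 4.475
endloop
endfacet
facet normal 0.309 0.920 0.239
outer loop
vertex 0.311 3.189 3.307
vertex -0.143 3.038 4.475
vertex 1.046 2.707 4.212
endloop
endfacet
facet normal 0.732 0.631 -0.258
outer loop
vertex 0.311 3.189 3.307
vertex 1.046 2.707 4.212
vertex 1.065 2.21 3.052
endloop
endfacet
facet normal 0.327 0.466 -0.822
outer loop
vertex 0.311 3.189 3.307
vertex 1.065 2.21 3.052
vertex -0.112 2.234 2.598
endloop
endfacet
facet normal -0.346 0.653 -0.674
outer loop
vertex 0.311 3.189 3.307
vertex -0.112 2.234 2.598
vertex -0.858 2.746 3.477
endloop
endfacet
facet normal 0.317 0.493 0.810
outer loop
vertex 1.046 2.707 4.212
vertex -0.143 3.038 4.475
vertex 0.332 1.966 4.942
endloop
endfacet
facet normal -0.761 0.515 0.395
outer loop
vertex -0.143 3.038 4.475
vertex -0.858 2.746 3.477
vertex -0.845 1.99 4.488
endloop
endfacet
facet normal -0.743 0.060 -0.666
outer loop
vertex -0.858 2.746 3.477
vertex -0.112 2.234 2.598
vertex -0.826 1.493 3.328
endloop
endfacet
facet normal 0.345 -0.242 -0.907
outer loop
vertex -0.112 2.234 2.598
vertex 1.065 2.21 3.052
vertex 0.363 1.162 3.065
endloop
endfacet
facet normal 1.000 0.025 0.006
outer loop
vertex 1.065 2.21 3.052
vertex 1.046 2.707 4.212
vertex 1.078 1.454 4.063
endloop
endfacet
facet normal -0.327 -0.466 0.822
outer loop
vertex -0.091 1.011 4.233
vertex 0.332 1.966 4.942
vertex -0.845 1.99 4.488
endloop
endfacet
facet normal -0.732 -0.631 0.258
outer loop
vertex -0.091 1.011 4.233
vertex -0.845 1.99 4.488
vertex -0.826 1.493 3.328
endloop
endfacet
facet normal -0.309 -0.920 -0.239
outer loop
vertex -0.091 1.011 4.233
vertex -0.826 1.493 3.328
vertex 0.363 1.162 3.065
endloop
endfacet
facet normal 0.357 -0.934 0.018
outer loop
vertex -0.091 1.011 4.233
vertex 0.363 1.162 3.065
vertex 1.078 1.454 4.063
endloop
endfacet
facet normal 0.346 -0.653 0.674
outer loop
vertex -0.091 1.011 4.233
vertex 1.078 1.454 4.063
vertex 0.332 1.966 4.942
endloop
endfacet
facet normal -0.345 0.242 0.907
outer loop
vertex -0.845 1.99 4.488
vertex 0.332 1.966 4.942
vertex -0.143 3.038 4.475
endloop
endfacet
facet normal -1.000 -0.025 -0.006
outer loop
vertex -0.826 1.493 3.328
vertex -0.845 1.99 4.488
vertex -0.858 2.746 3.477
endloop
endfacet
facet normal -0.317 -0.493 -0.810
outer loop
vertex 0.363 1.162 3.065
vertex -0.826 1.493 3.328
vertex -0.112 2.234 2.598
endloop
endfacet
facet normal 0.761 -0.515 -0.395
outer loop
vertex 1.078 1.454 4.063
vertex 0.363 1.162 3.065
vertex 1.065 2.21 3.052
endloop
endfacet
facet normal 0.743 -0.060 0.666
outer loop
vertex 0.332 1.966 4.942
vertex 1.078 1.454 4.063
vertex 1.046 2.707 4.212
endloop
endfacet

endsolid


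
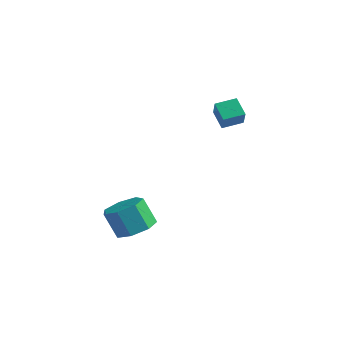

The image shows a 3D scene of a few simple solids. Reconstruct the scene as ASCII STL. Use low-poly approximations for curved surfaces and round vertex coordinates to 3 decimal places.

solid 
facet normal -0.728 0.405 0.553
outer loop
vertex -1.132 0.848 4.317
vertex -0.478 1.761 4.508
vertex -1.572 1.362 3.362
endloop
endfacet
facet normal -0.574 -0.802 -0.167
outer loop
vertex -0.742 0.899 2.732
vertex -1.132 0.848 4.317
vertex -1.572 1.362 3.362
endloop
endfacet
facet normal -0.727 0.406 0.553
outer loop
vertex -1.572 1.362 3.362
vertex -0.478 1.761 4.508
vertex -0.917 2.275 3.553
endloop
endfacet
facet normal -0.375 0.439 -0.816
outer loop
vertex -0.917 2.275 3.553
vertex -0.742 0.899 2.732
vertex -1.572 1.362 3.362
endloop
endfacet
facet normal 0.375 -0.439 0.816
outer loop
vertex -1.132 0.848 4.317
vertex 0.352 1.298 3.878
vertex -0.478 1.761 4.508
endloop
endfacet
facet normal -0.575 -0.801 -0.167
outer loop
vertex -0.303 0.385 3.687
vertex -1.132 0.848 4.317
vertex -0.742 0.899 2.732
endloop
endfacet
facet normal 0.375 -0.440 0.816
outer loop
vertex -0.303 0.385 3.687
vertex 0.352 1.298 3.878
vertex -1.132 0.848 4.317
endloop
endfacet
facet normal 0.574 0.801 0.167
outer loop
vertex -0.478 1.761 4.508
vertex 0.352 1.298 3.878
vertex -0.917 2.275 3.553
endloop
endfacet
facet normal -0.375 0.439 -0.816
outer loop
vertex -0.088 1.812 2.923
vertex -0.742 0.899 2.732
vertex -0.917 2.275 3.553
endloop
endfacet
facet normal 0.574 0.801 0.167
outer loop
vertex -0.917 2.275 3.553
vertex 0.352 1.298 3.878
vertex -0.088 1.812 2.923
endloop
endfacet
facet normal 0.728 -0.406 -0.553
outer loop
vertex -0.088 1.812 2.923
vertex -0.303 0.385 3.687
vertex -0.742 0.899 2.732
endloop
endfacet
facet normal 0.727 -0.406 -0.554
outer loop
vertex 0.352 1.298 3.878
vertex -0.303 0.385 3.687
vertex -0.088 1.812 2.923
endloop
endfacet
facet normal 0.476 0.045 -0.878
outer loop
vertex -1.871 -3.521 -2.596
vertex -2.809 -3.274 -3.092
vertex -2.071 -2.599 -2.657
endloop
endfacet
facet normal 0.853 0.216 0.474
outer loop
vertex -1.871 -3.521 -2.596
vertex -2.071 -2.599 -2.657
vertex -2.633 -3.594 -1.191
endloop
endfacet
facet normal 0.853 0.218 0.475
outer loop
vertex -2.633 -3.594 -1.191
vertex -2.071 -2.599 -2.657
vertex -2.834 -2.671 -1.253
endloop
endfacet
facet normal -0.477 -0.045 0.878
outer loop
vertex -2.633 -3.594 -1.191
vertex -2.834 -2.671 -1.253
vertex -3.571 -3.346 -1.688
endloop
endfacet
facet normal 0.477 0.044 -0.878
outer loop
vertex -2.071 -2.599 -2.657
vertex -2.809 -3.274 -3.092
vertex -2.827 -2.185 -3.047
endloop
endfacet
facet normal 0.366 0.898 0.245
outer loop
vertex -2.071 -2.599 -2.657
vertex -2.827 -2.185 -3.047
vertex -2.834 -2.671 -1.253
endloop
endfacet
facet normal 0.366 0.898 0.245
outer loop
vertex -2.834 -2.671 -1.253
vertex -2.827 -2.185 -3.047
vertex -3.59 -2.257 -1.642
endloop
endfacet
facet normal -0.477 -0.045 0.878
outer loop
vertex -2.834 -2.671 -1.253
vertex -3.59 -2.257 -1.642
vertex -3.571 -3.346 -1.688
endloop
endfacet
facet normal 0.476 0.044 -0.878
outer loop
vertex -2.827 -2.185 -3.047
vertex -2.809 -3.274 -3.092
vertex -3.569 -2.591 -3.47
endloop
endfacet
facet normal -0.397 0.902 -0.169
outer loop
vertex -2.827 -2.185 -3.047
vertex -3.569 -2.591 -3.47
vertex -3.59 -2.257 -1.642
endloop
endfacet
facet normal -0.397 0.902 -0.169
outer loop
vertex -3.59 -2.257 -1.642
vertex -3.569 -2.591 -3.47
vertex -4.332 -2.663 -2.065
endloop
endfacet
facet normal -0.476 -0.045 0.878
outer loop
vertex -3.59 -2.257 -1.642
vertex -4.332 -2.663 -2.065
vertex -3.571 -3.346 -1.688
endloop
endfacet
facet normal 0.477 0.045 -0.878
outer loop
vertex -3.569 -2.591 -3.47
vertex -2.809 -3.274 -3.092
vertex -3.739 -3.511 -3.609
endloop
endfacet
facet normal -0.861 0.228 -0.456
outer loop
vertex -3.569 -2.591 -3.47
vertex -3.739 -3.511 -3.609
vertex -4.332 -2.663 -2.065
endloop
endfacet
facet normal -0.861 0.227 -0.455
outer loop
vertex -4.332 -2.663 -2.065
vertex -3.739 -3.511 -3.609
vertex -4.501 -3.583 -2.205
endloop
endfacet
facet normal -0.476 -0.046 0.878
outer loop
vertex -4.332 -2.663 -2.065
vertex -4.501 -3.583 -2.205
vertex -3.571 -3.346 -1.688
endloop
endfacet
facet normal 0.477 0.045 -0.878
outer loop
vertex -3.739 -3.511 -3.609
vertex -2.809 -3.274 -3.092
vertex -3.208 -4.253 -3.359
endloop
endfacet
facet normal -0.677 -0.619 -0.399
outer loop
vertex -3.739 -3.511 -3.609
vertex -3.208 -4.253 -3.359
vertex -4.501 -3.583 -2.205
endloop
endfacet
facet normal -0.677 -0.619 -0.399
outer loop
vertex -4.501 -3.583 -2.205
vertex -3.208 -4.253 -3.359
vertex -3.97 -4.325 -1.954
endloop
endfacet
facet normal -0.477 -0.044 0.878
outer loop
vertex -4.501 -3.583 -2.205
vertex -3.97 -4.325 -1.954
vertex -3.571 -3.346 -1.688
endloop
endfacet
facet normal 0.476 0.045 -0.878
outer loop
vertex -3.208 -4.253 -3.359
vertex -2.809 -3.274 -3.092
vertex -2.376 -4.257 -2.908
endloop
endfacet
facet normal 0.018 -0.999 -0.042
outer loop
vertex -3.208 -4.253 -3.359
vertex -2.376 -4.257 -2.908
vertex -3.97 -4.325 -1.954
endloop
endfacet
facet normal 0.018 -0.999 -0.042
outer loop
vertex -3.97 -4.325 -1.954
vertex -2.376 -4.257 -2.908
vertex -3.139 -4.329 -1.503
endloop
endfacet
facet normal -0.477 -0.044 0.878
outer loop
vertex -3.97 -4.325 -1.954
vertex -3.139 -4.329 -1.503
vertex -3.571 -3.346 -1.688
endloop
endfacet
facet normal 0.476 0.045 -0.878
outer loop
vertex -2.376 -4.257 -2.908
vertex -2.809 -3.274 -3.092
vertex -1.871 -3.521 -2.596
endloop
endfacet
facet normal 0.698 -0.626 0.347
outer loop
vertex -2.376 -4.257 -2.908
vertex -1.871 -3.521 -2.596
vertex -3.139 -4.329 -1.503
endloop
endfacet
facet normal 0.698 -0.627 0.346
outer loop
vertex -3.139 -4.329 -1.503
vertex -1.871 -3.521 -2.596
vertex -2.633 -3.594 -1.191
endloop
endfacet
facet normal -0.477 -0.044 0.878
outer loop
vertex -3.139 -4.329 -1.503
vertex -2.633 -3.594 -1.191
vertex -3.571 -3.346 -1.688
endloop
endfacet

endsolid


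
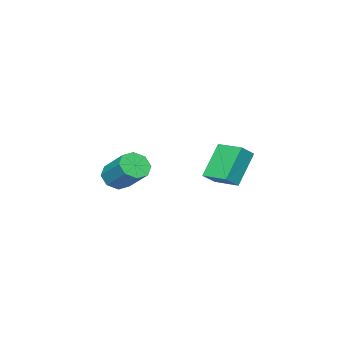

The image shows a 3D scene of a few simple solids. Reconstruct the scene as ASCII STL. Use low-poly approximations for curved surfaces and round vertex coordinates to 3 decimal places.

solid 
facet normal -0.182 -0.770 -0.612
outer loop
vertex 4.204 -4.001 -2.318
vertex 3.492 -4.059 -2.033
vertex 3.815 -3.673 -2.615
endloop
endfacet
facet normal 0.729 0.312 -0.610
outer loop
vertex 4.204 -4.001 -2.318
vertex 3.815 -3.673 -2.615
vertex 4.521 -2.662 -1.253
endloop
endfacet
facet normal 0.729 0.312 -0.610
outer loop
vertex 4.521 -2.662 -1.253
vertex 3.815 -3.673 -2.615
vertex 4.132 -2.334 -1.55
endloop
endfacet
facet normal 0.182 0.770 0.612
outer loop
vertex 4.521 -2.662 -1.253
vertex 4.132 -2.334 -1.55
vertex 3.808 -2.721 -0.967
endloop
endfacet
facet normal -0.183 -0.769 -0.612
outer loop
vertex 3.815 -3.673 -2.615
vertex 3.492 -4.059 -2.033
vertex 3.236 -3.571 -2.57
endloop
endfacet
facet normal 0.047 0.615 -0.787
outer loop
vertex 3.815 -3.673 -2.615
vertex 3.236 -3.571 -2.57
vertex 4.132 -2.334 -1.55
endloop
endfacet
facet normal 0.047 0.615 -0.787
outer loop
vertex 4.132 -2.334 -1.55
vertex 3.236 -3.571 -2.57
vertex 3.553 -2.232 -1.505
endloop
endfacet
facet normal 0.183 0.769 0.612
outer loop
vertex 4.132 -2.334 -1.55
vertex 3.553 -2.232 -1.505
vertex 3.808 -2.721 -0.967
endloop
endfacet
facet normal -0.181 -0.769 -0.613
outer loop
vertex 3.236 -3.571 -2.57
vertex 3.492 -4.059 -2.033
vertex 2.807 -3.756 -2.211
endloop
endfacet
facet normal -0.661 0.557 -0.503
outer loop
vertex 3.236 -3.571 -2.57
vertex 2.807 -3.756 -2.211
vertex 3.553 -2.232 -1.505
endloop
endfacet
facet normal -0.661 0.557 -0.503
outer loop
vertex 3.553 -2.232 -1.505
vertex 2.807 -3.756 -2.211
vertex 3.124 -2.417 -1.146
endloop
endfacet
facet normal 0.181 0.769 0.613
outer loop
vertex 3.553 -2.232 -1.505
vertex 3.124 -2.417 -1.146
vertex 3.808 -2.721 -0.967
endloop
endfacet
facet normal -0.182 -0.770 -0.612
outer loop
vertex 2.807 -3.756 -2.211
vertex 3.492 -4.059 -2.033
vertex 2.779 -4.118 -1.747
endloop
endfacet
facet normal -0.982 0.173 0.075
outer loop
vertex 2.807 -3.756 -2.211
vertex 2.779 -4.118 -1.747
vertex 3.124 -2.417 -1.146
endloop
endfacet
facet normal -0.982 0.173 0.075
outer loop
vertex 3.124 -2.417 -1.146
vertex 2.779 -4.118 -1.747
vertex 3.096 -2.779 -0.682
endloop
endfacet
facet normal 0.182 0.770 0.612
outer loop
vertex 3.124 -2.417 -1.146
vertex 3.096 -2.779 -0.682
vertex 3.808 -2.721 -0.967
endloop
endfacet
facet normal -0.182 -0.770 -0.612
outer loop
vertex 2.779 -4.118 -1.747
vertex 3.492 -4.059 -2.033
vertex 3.168 -4.446 -1.45
endloop
endfacet
facet normal -0.729 -0.312 0.610
outer loop
vertex 2.779 -4.118 -1.747
vertex 3.168 -4.446 -1.45
vertex 3.096 -2.779 -0.682
endloop
endfacet
facet normal -0.729 -0.312 0.610
outer loop
vertex 3.096 -2.779 -0.682
vertex 3.168 -4.446 -1.45
vertex 3.485 -3.107 -0.385
endloop
endfacet
facet normal 0.182 0.770 0.612
outer loop
vertex 3.096 -2.779 -0.682
vertex 3.485 -3.107 -0.385
vertex 3.808 -2.721 -0.967
endloop
endfacet
facet normal -0.183 -0.769 -0.612
outer loop
vertex 3.168 -4.446 -1.45
vertex 3.492 -4.059 -2.033
vertex 3.747 -4.548 -1.495
endloop
endfacet
facet normal -0.047 -0.615 0.787
outer loop
vertex 3.168 -4.446 -1.45
vertex 3.747 -4.548 -1.495
vertex 3.485 -3.107 -0.385
endloop
endfacet
facet normal -0.047 -0.615 0.787
outer loop
vertex 3.485 -3.107 -0.385
vertex 3.747 -4.548 -1.495
vertex 4.064 -3.209 -0.43
endloop
endfacet
facet normal 0.183 0.769 0.612
outer loop
vertex 3.485 -3.107 -0.385
vertex 4.064 -3.209 -0.43
vertex 3.808 -2.721 -0.967
endloop
endfacet
facet normal -0.181 -0.769 -0.613
outer loop
vertex 3.747 -4.548 -1.495
vertex 3.492 -4.059 -2.033
vertex 4.176 -4.363 -1.854
endloop
endfacet
facet normal 0.661 -0.557 0.503
outer loop
vertex 3.747 -4.548 -1.495
vertex 4.176 -4.363 -1.854
vertex 4.064 -3.209 -0.43
endloop
endfacet
facet normal 0.661 -0.557 0.503
outer loop
vertex 4.064 -3.209 -0.43
vertex 4.176 -4.363 -1.854
vertex 4.493 -3.024 -0.789
endloop
endfacet
facet normal 0.181 0.769 0.613
outer loop
vertex 4.064 -3.209 -0.43
vertex 4.493 -3.024 -0.789
vertex 3.808 -2.721 -0.967
endloop
endfacet
facet normal -0.182 -0.770 -0.612
outer loop
vertex 4.176 -4.363 -1.854
vertex 3.492 -4.059 -2.033
vertex 4.204 -4.001 -2.318
endloop
endfacet
facet normal 0.982 -0.173 -0.075
outer loop
vertex 4.176 -4.363 -1.854
vertex 4.204 -4.001 -2.318
vertex 4.493 -3.024 -0.789
endloop
endfacet
facet normal 0.982 -0.173 -0.075
outer loop
vertex 4.493 -3.024 -0.789
vertex 4.204 -4.001 -2.318
vertex 4.521 -2.662 -1.253
endloop
endfacet
facet normal 0.182 0.770 0.612
outer loop
vertex 4.493 -3.024 -0.789
vertex 4.521 -2.662 -1.253
vertex 3.808 -2.721 -0.967
endloop
endfacet
facet normal -0.595 -0.033 0.803
outer loop
vertex -2.04 -2.917 -1.309
vertex -1.95 -1.505 -1.185
vertex -2.801 -2.819 -1.869
endloop
endfacet
facet normal -0.064 -0.994 -0.087
outer loop
vertex -1.61 -2.755 -3.475
vertex -2.04 -2.917 -1.309
vertex -2.801 -2.819 -1.869
endloop
endfacet
facet normal -0.596 -0.032 0.803
outer loop
vertex -2.801 -2.819 -1.869
vertex -1.95 -1.505 -1.185
vertex -2.711 -1.408 -1.746
endloop
endfacet
facet normal -0.801 0.103 -0.590
outer loop
vertex -2.711 -1.408 -1.746
vertex -1.61 -2.755 -3.475
vertex -2.801 -2.819 -1.869
endloop
endfacet
facet normal 0.801 -0.103 0.590
outer loop
vertex -2.04 -2.917 -1.309
vertex -0.759 -1.441 -2.791
vertex -1.95 -1.505 -1.185
endloop
endfacet
facet normal -0.063 -0.994 -0.087
outer loop
vertex -0.849 -2.852 -2.914
vertex -2.04 -2.917 -1.309
vertex -1.61 -2.755 -3.475
endloop
endfacet
facet normal 0.801 -0.103 0.590
outer loop
vertex -0.849 -2.852 -2.914
vertex -0.759 -1.441 -2.791
vertex -2.04 -2.917 -1.309
endloop
endfacet
facet normal 0.063 0.994 0.086
outer loop
vertex -1.95 -1.505 -1.185
vertex -0.759 -1.441 -2.791
vertex -2.711 -1.408 -1.746
endloop
endfacet
facet normal -0.801 0.103 -0.590
outer loop
vertex -1.52 -1.343 -3.351
vertex -1.61 -2.755 -3.475
vertex -2.711 -1.408 -1.746
endloop
endfacet
facet normal 0.064 0.994 0.087
outer loop
vertex -2.711 -1.408 -1.746
vertex -0.759 -1.441 -2.791
vertex -1.52 -1.343 -3.351
endloop
endfacet
facet normal 0.596 0.033 -0.803
outer loop
vertex -1.52 -1.343 -3.351
vertex -0.849 -2.852 -2.914
vertex -1.61 -2.755 -3.475
endloop
endfacet
facet normal 0.595 0.032 -0.803
outer loop
vertex -0.759 -1.441 -2.791
vertex -0.849 -2.852 -2.914
vertex -1.52 -1.343 -3.351
endloop
endfacet

endsolid


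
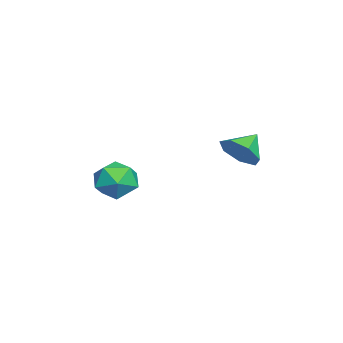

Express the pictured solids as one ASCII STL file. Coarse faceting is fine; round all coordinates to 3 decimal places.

solid 
facet normal -0.940 0.167 0.297
outer loop
vertex -0.881 -1.968 -1.093
vertex -0.544 -1.87 -0.08
vertex -0.591 -1.007 -0.715
endloop
endfacet
facet normal -0.839 0.399 -0.370
outer loop
vertex -0.881 -1.968 -1.093
vertex -0.591 -1.007 -0.715
vertex -0.297 -1.306 -1.703
endloop
endfacet
facet normal -0.624 -0.155 -0.766
outer loop
vertex -0.881 -1.968 -1.093
vertex -0.297 -1.306 -1.703
vertex -0.068 -2.353 -1.677
endloop
endfacet
facet normal -0.592 -0.729 -0.344
outer loop
vertex -0.881 -1.968 -1.093
vertex -0.068 -2.353 -1.677
vertex -0.221 -2.702 -0.674
endloop
endfacet
facet normal -0.788 -0.530 0.313
outer loop
vertex -0.881 -1.968 -1.093
vertex -0.221 -2.702 -0.674
vertex -0.544 -1.87 -0.08
endloop
endfacet
facet normal -0.312 0.879 -0.359
outer loop
vertex -0.297 -1.306 -1.703
vertex -0.591 -1.007 -0.715
vertex 0.401 -0.798 -1.066
endloop
endfacet
facet normal -0.476 0.504 0.721
outer loop
vertex -0.591 -1.007 -0.715
vertex -0.544 -1.87 -0.08
vertex 0.248 -1.147 -0.063
endloop
endfacet
facet normal -0.229 -0.623 0.748
outer loop
vertex -0.544 -1.87 -0.08
vertex -0.221 -2.702 -0.674
vertex 0.477 -2.194 -0.037
endloop
endfacet
facet normal 0.087 -0.945 -0.315
outer loop
vertex -0.221 -2.702 -0.674
vertex -0.068 -2.353 -1.677
vertex 0.771 -2.493 -1.025
endloop
endfacet
facet normal 0.037 -0.017 -0.999
outer loop
vertex -0.068 -2.353 -1.677
vertex -0.297 -1.306 -1.703
vertex 0.724 -1.63 -1.66
endloop
endfacet
facet normal 0.592 0.729 0.344
outer loop
vertex 1.061 -1.532 -0.647
vertex 0.401 -0.798 -1.066
vertex 0.248 -1.147 -0.063
endloop
endfacet
facet normal 0.624 0.155 0.766
outer loop
vertex 1.061 -1.532 -0.647
vertex 0.248 -1.147 -0.063
vertex 0.477 -2.194 -0.037
endloop
endfacet
facet normal 0.839 -0.399 0.370
outer loop
vertex 1.061 -1.532 -0.647
vertex 0.477 -2.194 -0.037
vertex 0.771 -2.493 -1.025
endloop
endfacet
facet normal 0.940 -0.167 -0.297
outer loop
vertex 1.061 -1.532 -0.647
vertex 0.771 -2.493 -1.025
vertex 0.724 -1.63 -1.66
endloop
endfacet
facet normal 0.788 0.530 -0.313
outer loop
vertex 1.061 -1.532 -0.647
vertex 0.724 -1.63 -1.66
vertex 0.401 -0.798 -1.066
endloop
endfacet
facet normal -0.087 0.945 0.315
outer loop
vertex 0.248 -1.147 -0.063
vertex 0.401 -0.798 -1.066
vertex -0.591 -1.007 -0.715
endloop
endfacet
facet normal -0.037 0.017 0.999
outer loop
vertex 0.477 -2.194 -0.037
vertex 0.248 -1.147 -0.063
vertex -0.544 -1.87 -0.08
endloop
endfacet
facet normal 0.312 -0.879 0.359
outer loop
vertex 0.771 -2.493 -1.025
vertex 0.477 -2.194 -0.037
vertex -0.221 -2.702 -0.674
endloop
endfacet
facet normal 0.476 -0.504 -0.721
outer loop
vertex 0.724 -1.63 -1.66
vertex 0.771 -2.493 -1.025
vertex -0.068 -2.353 -1.677
endloop
endfacet
facet normal 0.229 0.623 -0.748
outer loop
vertex 0.401 -0.798 -1.066
vertex 0.724 -1.63 -1.66
vertex -0.297 -1.306 -1.703
endloop
endfacet
facet normal 0.678 -0.488 -0.550
outer loop
vertex 0.257 3.564 1.211
vertex -0.463 3.146 0.695
vertex 0.003 3.99 0.521
endloop
endfacet
facet normal 0.171 0.865 0.471
outer loop
vertex 0.257 3.564 1.211
vertex 0.003 3.99 0.521
vertex -1.337 3.774 1.405
endloop
endfacet
facet normal 0.678 -0.488 -0.550
outer loop
vertex 0.003 3.99 0.521
vertex -0.463 3.146 0.695
vertex -0.602 3.78 -0.039
endloop
endfacet
facet normal -0.231 0.966 -0.113
outer loop
vertex 0.003 3.99 0.521
vertex -0.602 3.78 -0.039
vertex -1.337 3.774 1.405
endloop
endfacet
facet normal 0.677 -0.488 -0.550
outer loop
vertex -0.602 3.78 -0.039
vertex -0.463 3.146 0.695
vertex -1.103 3.093 -0.046
endloop
endfacet
facet normal -0.746 0.548 -0.378
outer loop
vertex -0.602 3.78 -0.039
vertex -1.103 3.093 -0.046
vertex -1.337 3.774 1.405
endloop
endfacet
facet normal 0.678 -0.487 -0.551
outer loop
vertex -1.103 3.093 -0.046
vertex -0.463 3.146 0.695
vertex -1.121 2.445 0.505
endloop
endfacet
facet normal -0.989 -0.077 -0.123
outer loop
vertex -1.103 3.093 -0.046
vertex -1.121 2.445 0.505
vertex -1.337 3.774 1.405
endloop
endfacet
facet normal 0.678 -0.487 -0.551
outer loop
vertex -1.121 2.445 0.505
vertex -0.463 3.146 0.695
vertex -0.644 2.325 1.198
endloop
endfacet
facet normal -0.775 -0.436 0.458
outer loop
vertex -1.121 2.445 0.505
vertex -0.644 2.325 1.198
vertex -1.337 3.774 1.405
endloop
endfacet
facet normal 0.678 -0.487 -0.550
outer loop
vertex -0.644 2.325 1.198
vertex -0.463 3.146 0.695
vertex -0.031 2.823 1.513
endloop
endfacet
facet normal -0.266 -0.260 0.928
outer loop
vertex -0.644 2.325 1.198
vertex -0.031 2.823 1.513
vertex -1.337 3.774 1.405
endloop
endfacet
facet normal 0.678 -0.488 -0.550
outer loop
vertex -0.031 2.823 1.513
vertex -0.463 3.146 0.695
vertex 0.257 3.564 1.211
endloop
endfacet
facet normal 0.156 0.320 0.934
outer loop
vertex -0.031 2.823 1.513
vertex 0.257 3.564 1.211
vertex -1.337 3.774 1.405
endloop
endfacet

endsolid


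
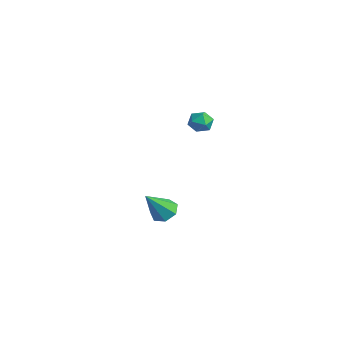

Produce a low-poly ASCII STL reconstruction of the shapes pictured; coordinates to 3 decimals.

solid 
facet normal -0.698 0.716 0.019
outer loop
vertex 3.031 -1.364 2.547
vertex 2.54 -1.847 2.694
vertex 2.884 -1.525 3.217
endloop
endfacet
facet normal -0.063 0.973 0.220
outer loop
vertex 3.031 -1.364 2.547
vertex 2.884 -1.525 3.217
vertex 3.553 -1.436 3.016
endloop
endfacet
facet normal 0.399 0.862 -0.312
outer loop
vertex 3.031 -1.364 2.547
vertex 3.553 -1.436 3.016
vertex 3.622 -1.703 2.367
endloop
endfacet
facet normal 0.050 0.535 -0.844
outer loop
vertex 3.031 -1.364 2.547
vertex 3.622 -1.703 2.367
vertex 2.996 -1.957 2.169
endloop
endfacet
facet normal -0.628 0.444 -0.639
outer loop
vertex 3.031 -1.364 2.547
vertex 2.996 -1.957 2.169
vertex 2.54 -1.847 2.694
endloop
endfacet
facet normal 0.156 0.598 0.786
outer loop
vertex 3.553 -1.436 3.016
vertex 2.884 -1.525 3.217
vertex 3.384 -1.963 3.451
endloop
endfacet
facet normal -0.869 0.182 0.460
outer loop
vertex 2.884 -1.525 3.217
vertex 2.54 -1.847 2.694
vertex 2.758 -2.217 3.253
endloop
endfacet
facet normal -0.756 -0.255 -0.603
outer loop
vertex 2.54 -1.847 2.694
vertex 2.996 -1.957 2.169
vertex 2.827 -2.484 2.604
endloop
endfacet
facet normal 0.340 -0.111 -0.934
outer loop
vertex 2.996 -1.957 2.169
vertex 3.622 -1.703 2.367
vertex 3.496 -2.395 2.403
endloop
endfacet
facet normal 0.905 0.418 -0.076
outer loop
vertex 3.622 -1.703 2.367
vertex 3.553 -1.436 3.016
vertex 3.84 -2.073 2.926
endloop
endfacet
facet normal -0.050 -0.535 0.844
outer loop
vertex 3.349 -2.556 3.073
vertex 3.384 -1.963 3.451
vertex 2.758 -2.217 3.253
endloop
endfacet
facet normal -0.399 -0.862 0.312
outer loop
vertex 3.349 -2.556 3.073
vertex 2.758 -2.217 3.253
vertex 2.827 -2.484 2.604
endloop
endfacet
facet normal 0.063 -0.973 -0.220
outer loop
vertex 3.349 -2.556 3.073
vertex 2.827 -2.484 2.604
vertex 3.496 -2.395 2.403
endloop
endfacet
facet normal 0.698 -0.716 -0.019
outer loop
vertex 3.349 -2.556 3.073
vertex 3.496 -2.395 2.403
vertex 3.84 -2.073 2.926
endloop
endfacet
facet normal 0.628 -0.444 0.639
outer loop
vertex 3.349 -2.556 3.073
vertex 3.84 -2.073 2.926
vertex 3.384 -1.963 3.451
endloop
endfacet
facet normal -0.340 0.111 0.934
outer loop
vertex 2.758 -2.217 3.253
vertex 3.384 -1.963 3.451
vertex 2.884 -1.525 3.217
endloop
endfacet
facet normal -0.905 -0.418 0.076
outer loop
vertex 2.827 -2.484 2.604
vertex 2.758 -2.217 3.253
vertex 2.54 -1.847 2.694
endloop
endfacet
facet normal -0.156 -0.598 -0.786
outer loop
vertex 3.496 -2.395 2.403
vertex 2.827 -2.484 2.604
vertex 2.996 -1.957 2.169
endloop
endfacet
facet normal 0.869 -0.182 -0.460
outer loop
vertex 3.84 -2.073 2.926
vertex 3.496 -2.395 2.403
vertex 3.622 -1.703 2.367
endloop
endfacet
facet normal 0.756 0.255 0.603
outer loop
vertex 3.384 -1.963 3.451
vertex 3.84 -2.073 2.926
vertex 3.553 -1.436 3.016
endloop
endfacet
facet normal -0.090 0.603 -0.792
outer loop
vertex 1.849 -3.174 -4.711
vertex 1.181 -2.849 -4.388
vertex 1.951 -2.615 -4.297
endloop
endfacet
facet normal 0.956 -0.266 0.124
outer loop
vertex 1.849 -3.174 -4.711
vertex 1.951 -2.615 -4.297
vertex 1.359 -4.051 -2.812
endloop
endfacet
facet normal -0.090 0.603 -0.792
outer loop
vertex 1.951 -2.615 -4.297
vertex 1.181 -2.849 -4.388
vertex 1.473 -2.233 -3.952
endloop
endfacet
facet normal 0.714 0.340 0.613
outer loop
vertex 1.951 -2.615 -4.297
vertex 1.473 -2.233 -3.952
vertex 1.359 -4.051 -2.812
endloop
endfacet
facet normal -0.090 0.603 -0.792
outer loop
vertex 1.473 -2.233 -3.952
vertex 1.181 -2.849 -4.388
vertex 0.775 -2.315 -3.935
endloop
endfacet
facet normal -0.042 0.533 0.845
outer loop
vertex 1.473 -2.233 -3.952
vertex 0.775 -2.315 -3.935
vertex 1.359 -4.051 -2.812
endloop
endfacet
facet normal -0.089 0.604 -0.792
outer loop
vertex 0.775 -2.315 -3.935
vertex 1.181 -2.849 -4.388
vertex 0.383 -2.799 -4.26
endloop
endfacet
facet normal -0.744 0.168 0.647
outer loop
vertex 0.775 -2.315 -3.935
vertex 0.383 -2.799 -4.26
vertex 1.359 -4.051 -2.812
endloop
endfacet
facet normal -0.089 0.603 -0.793
outer loop
vertex 0.383 -2.799 -4.26
vertex 1.181 -2.849 -4.388
vertex 0.591 -3.322 -4.681
endloop
endfacet
facet normal -0.862 -0.478 0.168
outer loop
vertex 0.383 -2.799 -4.26
vertex 0.591 -3.322 -4.681
vertex 1.359 -4.051 -2.812
endloop
endfacet
facet normal -0.090 0.604 -0.792
outer loop
vertex 0.591 -3.322 -4.681
vertex 1.181 -2.849 -4.388
vertex 1.244 -3.488 -4.882
endloop
endfacet
facet normal -0.307 -0.923 -0.234
outer loop
vertex 0.591 -3.322 -4.681
vertex 1.244 -3.488 -4.882
vertex 1.359 -4.051 -2.812
endloop
endfacet
facet normal -0.089 0.604 -0.792
outer loop
vertex 1.244 -3.488 -4.882
vertex 1.181 -2.849 -4.388
vertex 1.849 -3.174 -4.711
endloop
endfacet
facet normal 0.501 -0.828 -0.253
outer loop
vertex 1.244 -3.488 -4.882
vertex 1.849 -3.174 -4.711
vertex 1.359 -4.051 -2.812
endloop
endfacet

endsolid
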